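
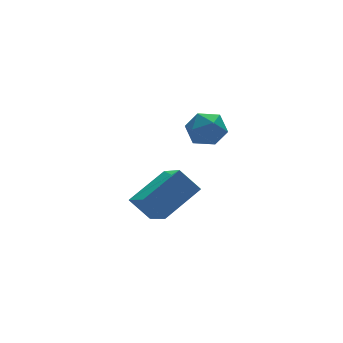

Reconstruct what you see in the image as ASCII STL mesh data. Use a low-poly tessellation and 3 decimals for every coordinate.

solid 
facet normal -0.476 0.502 0.722
outer loop
vertex -4.091 -1.083 -0.117
vertex -2.779 -0.811 0.558
vertex -3.963 0.059 -0.826
endloop
endfacet
facet normal -0.875 -0.181 -0.449
outer loop
vertex -3.521 -0.409 -1.498
vertex -4.091 -1.083 -0.117
vertex -3.963 0.059 -0.826
endloop
endfacet
facet normal -0.475 0.502 0.722
outer loop
vertex -3.963 0.059 -0.826
vertex -2.779 -0.811 0.558
vertex -2.651 0.33 -0.151
endloop
endfacet
facet normal 0.096 0.845 -0.526
outer loop
vertex -2.651 0.33 -0.151
vertex -3.521 -0.409 -1.498
vertex -3.963 0.059 -0.826
endloop
endfacet
facet normal -0.095 -0.845 0.526
outer loop
vertex -4.091 -1.083 -0.117
vertex -2.337 -1.279 -0.114
vertex -2.779 -0.811 0.558
endloop
endfacet
facet normal -0.875 -0.181 -0.449
outer loop
vertex -3.649 -1.55 -0.789
vertex -4.091 -1.083 -0.117
vertex -3.521 -0.409 -1.498
endloop
endfacet
facet normal -0.095 -0.846 0.525
outer loop
vertex -3.649 -1.55 -0.789
vertex -2.337 -1.279 -0.114
vertex -4.091 -1.083 -0.117
endloop
endfacet
facet normal 0.875 0.181 0.449
outer loop
vertex -2.779 -0.811 0.558
vertex -2.337 -1.279 -0.114
vertex -2.651 0.33 -0.151
endloop
endfacet
facet normal 0.095 0.846 -0.525
outer loop
vertex -2.209 -0.137 -0.823
vertex -3.521 -0.409 -1.498
vertex -2.651 0.33 -0.151
endloop
endfacet
facet normal 0.875 0.181 0.450
outer loop
vertex -2.651 0.33 -0.151
vertex -2.337 -1.279 -0.114
vertex -2.209 -0.137 -0.823
endloop
endfacet
facet normal 0.476 -0.502 -0.722
outer loop
vertex -2.209 -0.137 -0.823
vertex -3.649 -1.55 -0.789
vertex -3.521 -0.409 -1.498
endloop
endfacet
facet normal 0.475 -0.502 -0.723
outer loop
vertex -2.337 -1.279 -0.114
vertex -3.649 -1.55 -0.789
vertex -2.209 -0.137 -0.823
endloop
endfacet
facet normal -0.160 0.966 -0.202
outer loop
vertex -2.46 -1.375 2.219
vertex -2.905 -1.349 2.695
vertex -2.28 -1.218 2.826
endloop
endfacet
facet normal 0.514 0.781 -0.354
outer loop
vertex -2.46 -1.375 2.219
vertex -2.28 -1.218 2.826
vertex -1.911 -1.622 2.471
endloop
endfacet
facet normal 0.495 0.251 -0.832
outer loop
vertex -2.46 -1.375 2.219
vertex -1.911 -1.622 2.471
vertex -2.309 -2.002 2.12
endloop
endfacet
facet normal -0.191 0.108 -0.976
outer loop
vertex -2.46 -1.375 2.219
vertex -2.309 -2.002 2.12
vertex -2.923 -1.833 2.259
endloop
endfacet
facet normal -0.595 0.550 -0.586
outer loop
vertex -2.46 -1.375 2.219
vertex -2.923 -1.833 2.259
vertex -2.905 -1.349 2.695
endloop
endfacet
facet normal 0.813 0.530 0.242
outer loop
vertex -1.911 -1.622 2.471
vertex -2.28 -1.218 2.826
vertex -2.017 -1.747 3.101
endloop
endfacet
facet normal -0.276 0.829 0.487
outer loop
vertex -2.28 -1.218 2.826
vertex -2.905 -1.349 2.695
vertex -2.631 -1.578 3.24
endloop
endfacet
facet normal -0.979 0.157 -0.134
outer loop
vertex -2.905 -1.349 2.695
vertex -2.923 -1.833 2.259
vertex -3.029 -1.958 2.889
endloop
endfacet
facet normal -0.326 -0.559 -0.762
outer loop
vertex -2.923 -1.833 2.259
vertex -2.309 -2.002 2.12
vertex -2.66 -2.362 2.534
endloop
endfacet
facet normal 0.781 -0.328 -0.531
outer loop
vertex -2.309 -2.002 2.12
vertex -1.911 -1.622 2.471
vertex -2.035 -2.231 2.665
endloop
endfacet
facet normal 0.191 -0.108 0.976
outer loop
vertex -2.48 -2.205 3.141
vertex -2.017 -1.747 3.101
vertex -2.631 -1.578 3.24
endloop
endfacet
facet normal -0.495 -0.251 0.832
outer loop
vertex -2.48 -2.205 3.141
vertex -2.631 -1.578 3.24
vertex -3.029 -1.958 2.889
endloop
endfacet
facet normal -0.514 -0.781 0.354
outer loop
vertex -2.48 -2.205 3.141
vertex -3.029 -1.958 2.889
vertex -2.66 -2.362 2.534
endloop
endfacet
facet normal 0.160 -0.966 0.202
outer loop
vertex -2.48 -2.205 3.141
vertex -2.66 -2.362 2.534
vertex -2.035 -2.231 2.665
endloop
endfacet
facet normal 0.595 -0.550 0.586
outer loop
vertex -2.48 -2.205 3.141
vertex -2.035 -2.231 2.665
vertex -2.017 -1.747 3.101
endloop
endfacet
facet normal 0.326 0.559 0.762
outer loop
vertex -2.631 -1.578 3.24
vertex -2.017 -1.747 3.101
vertex -2.28 -1.218 2.826
endloop
endfacet
facet normal -0.781 0.328 0.531
outer loop
vertex -3.029 -1.958 2.889
vertex -2.631 -1.578 3.24
vertex -2.905 -1.349 2.695
endloop
endfacet
facet normal -0.813 -0.530 -0.242
outer loop
vertex -2.66 -2.362 2.534
vertex -3.029 -1.958 2.889
vertex -2.923 -1.833 2.259
endloop
endfacet
facet normal 0.276 -0.829 -0.487
outer loop
vertex -2.035 -2.231 2.665
vertex -2.66 -2.362 2.534
vertex -2.309 -2.002 2.12
endloop
endfacet
facet normal 0.979 -0.157 0.134
outer loop
vertex -2.017 -1.747 3.101
vertex -2.035 -2.231 2.665
vertex -1.911 -1.622 2.471
endloop
endfacet

endsolid


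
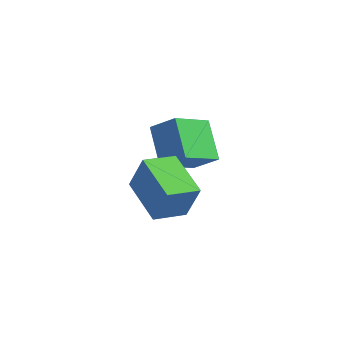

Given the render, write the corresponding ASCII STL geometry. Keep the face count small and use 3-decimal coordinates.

solid 
facet normal -0.742 0.653 0.153
outer loop
vertex 0.348 -1.489 3.696
vertex 1.227 -0.39 3.27
vertex -0.136 -1.686 2.184
endloop
endfacet
facet normal -0.598 -0.748 0.289
outer loop
vertex 1.393 -3.03 1.87
vertex 0.348 -1.489 3.696
vertex -0.136 -1.686 2.184
endloop
endfacet
facet normal -0.742 0.653 0.153
outer loop
vertex -0.136 -1.686 2.184
vertex 1.227 -0.39 3.27
vertex 0.743 -0.587 1.758
endloop
endfacet
facet normal -0.303 -0.124 -0.945
outer loop
vertex 0.743 -0.587 1.758
vertex 1.393 -3.03 1.87
vertex -0.136 -1.686 2.184
endloop
endfacet
facet normal 0.303 0.124 0.945
outer loop
vertex 0.348 -1.489 3.696
vertex 2.756 -1.734 2.956
vertex 1.227 -0.39 3.27
endloop
endfacet
facet normal -0.598 -0.748 0.289
outer loop
vertex 1.877 -2.833 3.382
vertex 0.348 -1.489 3.696
vertex 1.393 -3.03 1.87
endloop
endfacet
facet normal 0.303 0.124 0.945
outer loop
vertex 1.877 -2.833 3.382
vertex 2.756 -1.734 2.956
vertex 0.348 -1.489 3.696
endloop
endfacet
facet normal 0.598 0.748 -0.289
outer loop
vertex 1.227 -0.39 3.27
vertex 2.756 -1.734 2.956
vertex 0.743 -0.587 1.758
endloop
endfacet
facet normal -0.303 -0.124 -0.945
outer loop
vertex 2.272 -1.931 1.444
vertex 1.393 -3.03 1.87
vertex 0.743 -0.587 1.758
endloop
endfacet
facet normal 0.598 0.748 -0.289
outer loop
vertex 0.743 -0.587 1.758
vertex 2.756 -1.734 2.956
vertex 2.272 -1.931 1.444
endloop
endfacet
facet normal 0.742 -0.653 -0.153
outer loop
vertex 2.272 -1.931 1.444
vertex 1.877 -2.833 3.382
vertex 1.393 -3.03 1.87
endloop
endfacet
facet normal 0.742 -0.653 -0.153
outer loop
vertex 2.756 -1.734 2.956
vertex 1.877 -2.833 3.382
vertex 2.272 -1.931 1.444
endloop
endfacet
facet normal -0.504 0.688 0.522
outer loop
vertex -0.732 1.771 2.413
vertex 0.282 1.876 3.252
vertex 0.087 3.264 1.236
endloop
endfacet
facet normal -0.768 -0.079 -0.635
outer loop
vertex 1.038 1.964 0.248
vertex -0.732 1.771 2.413
vertex 0.087 3.264 1.236
endloop
endfacet
facet normal -0.504 0.688 0.522
outer loop
vertex 0.087 3.264 1.236
vertex 0.282 1.876 3.252
vertex 1.101 3.369 2.075
endloop
endfacet
facet normal 0.396 0.721 -0.568
outer loop
vertex 1.101 3.369 2.075
vertex 1.038 1.964 0.248
vertex 0.087 3.264 1.236
endloop
endfacet
facet normal -0.396 -0.721 0.568
outer loop
vertex -0.732 1.771 2.413
vertex 1.233 0.576 2.264
vertex 0.282 1.876 3.252
endloop
endfacet
facet normal -0.768 -0.079 -0.635
outer loop
vertex 0.219 0.471 1.425
vertex -0.732 1.771 2.413
vertex 1.038 1.964 0.248
endloop
endfacet
facet normal -0.396 -0.721 0.568
outer loop
vertex 0.219 0.471 1.425
vertex 1.233 0.576 2.264
vertex -0.732 1.771 2.413
endloop
endfacet
facet normal 0.768 0.079 0.635
outer loop
vertex 0.282 1.876 3.252
vertex 1.233 0.576 2.264
vertex 1.101 3.369 2.075
endloop
endfacet
facet normal 0.396 0.721 -0.568
outer loop
vertex 2.052 2.069 1.087
vertex 1.038 1.964 0.248
vertex 1.101 3.369 2.075
endloop
endfacet
facet normal 0.768 0.079 0.635
outer loop
vertex 1.101 3.369 2.075
vertex 1.233 0.576 2.264
vertex 2.052 2.069 1.087
endloop
endfacet
facet normal 0.504 -0.688 -0.522
outer loop
vertex 2.052 2.069 1.087
vertex 0.219 0.471 1.425
vertex 1.038 1.964 0.248
endloop
endfacet
facet normal 0.504 -0.688 -0.522
outer loop
vertex 1.233 0.576 2.264
vertex 0.219 0.471 1.425
vertex 2.052 2.069 1.087
endloop
endfacet

endsolid


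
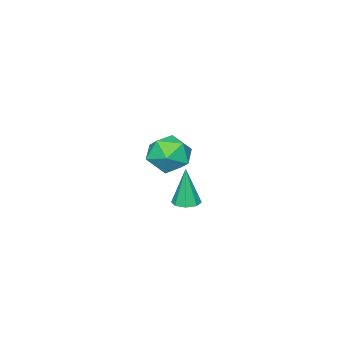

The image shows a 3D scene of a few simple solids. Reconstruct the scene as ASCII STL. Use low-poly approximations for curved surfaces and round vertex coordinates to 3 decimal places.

solid 
facet normal 0.246 0.908 0.338
outer loop
vertex -1.725 -1.26 -2.386
vertex -1.811 -1.645 -1.288
vertex -0.791 -1.712 -1.851
endloop
endfacet
facet normal 0.548 0.782 -0.296
outer loop
vertex -1.725 -1.26 -2.386
vertex -0.791 -1.712 -1.851
vertex -1.012 -1.979 -2.966
endloop
endfacet
facet normal 0.028 0.644 -0.764
outer loop
vertex -1.725 -1.26 -2.386
vertex -1.012 -1.979 -2.966
vertex -2.168 -2.077 -3.091
endloop
endfacet
facet normal -0.595 0.685 -0.420
outer loop
vertex -1.725 -1.26 -2.386
vertex -2.168 -2.077 -3.091
vertex -2.662 -1.871 -2.054
endloop
endfacet
facet normal -0.461 0.848 0.261
outer loop
vertex -1.725 -1.26 -2.386
vertex -2.662 -1.871 -2.054
vertex -1.811 -1.645 -1.288
endloop
endfacet
facet normal 0.952 0.196 -0.236
outer loop
vertex -1.012 -1.979 -2.966
vertex -0.791 -1.712 -1.851
vertex -0.658 -2.809 -2.226
endloop
endfacet
facet normal 0.463 0.400 0.791
outer loop
vertex -0.791 -1.712 -1.851
vertex -1.811 -1.645 -1.288
vertex -1.152 -2.603 -1.189
endloop
endfacet
facet normal -0.681 0.304 0.667
outer loop
vertex -1.811 -1.645 -1.288
vertex -2.662 -1.871 -2.054
vertex -2.308 -2.701 -1.314
endloop
endfacet
facet normal -0.899 0.040 -0.436
outer loop
vertex -2.662 -1.871 -2.054
vertex -2.168 -2.077 -3.091
vertex -2.529 -2.968 -2.429
endloop
endfacet
facet normal 0.110 -0.027 -0.994
outer loop
vertex -2.168 -2.077 -3.091
vertex -1.012 -1.979 -2.966
vertex -1.509 -3.035 -2.992
endloop
endfacet
facet normal 0.595 -0.685 0.420
outer loop
vertex -1.595 -3.42 -1.894
vertex -0.658 -2.809 -2.226
vertex -1.152 -2.603 -1.189
endloop
endfacet
facet normal -0.028 -0.644 0.764
outer loop
vertex -1.595 -3.42 -1.894
vertex -1.152 -2.603 -1.189
vertex -2.308 -2.701 -1.314
endloop
endfacet
facet normal -0.548 -0.782 0.296
outer loop
vertex -1.595 -3.42 -1.894
vertex -2.308 -2.701 -1.314
vertex -2.529 -2.968 -2.429
endloop
endfacet
facet normal -0.246 -0.908 -0.338
outer loop
vertex -1.595 -3.42 -1.894
vertex -2.529 -2.968 -2.429
vertex -1.509 -3.035 -2.992
endloop
endfacet
facet normal 0.461 -0.848 -0.261
outer loop
vertex -1.595 -3.42 -1.894
vertex -1.509 -3.035 -2.992
vertex -0.658 -2.809 -2.226
endloop
endfacet
facet normal 0.899 -0.040 0.436
outer loop
vertex -1.152 -2.603 -1.189
vertex -0.658 -2.809 -2.226
vertex -0.791 -1.712 -1.851
endloop
endfacet
facet normal -0.110 0.027 0.994
outer loop
vertex -2.308 -2.701 -1.314
vertex -1.152 -2.603 -1.189
vertex -1.811 -1.645 -1.288
endloop
endfacet
facet normal -0.952 -0.196 0.236
outer loop
vertex -2.529 -2.968 -2.429
vertex -2.308 -2.701 -1.314
vertex -2.662 -1.871 -2.054
endloop
endfacet
facet normal -0.463 -0.400 -0.791
outer loop
vertex -1.509 -3.035 -2.992
vertex -2.529 -2.968 -2.429
vertex -2.168 -2.077 -3.091
endloop
endfacet
facet normal 0.681 -0.304 -0.667
outer loop
vertex -0.658 -2.809 -2.226
vertex -1.509 -3.035 -2.992
vertex -1.012 -1.979 -2.966
endloop
endfacet
facet normal 0.043 0.060 -0.997
outer loop
vertex 4.044 2.985 -0.981
vertex 3.44 3.066 -1.002
vertex 3.923 3.436 -0.959
endloop
endfacet
facet normal 0.910 0.227 0.345
outer loop
vertex 4.044 2.985 -0.981
vertex 3.923 3.436 -0.959
vertex 3.36 2.954 0.842
endloop
endfacet
facet normal 0.042 0.060 -0.997
outer loop
vertex 3.923 3.436 -0.959
vertex 3.44 3.066 -1.002
vertex 3.519 3.67 -0.962
endloop
endfacet
facet normal 0.465 0.808 0.362
outer loop
vertex 3.923 3.436 -0.959
vertex 3.519 3.67 -0.962
vertex 3.36 2.954 0.842
endloop
endfacet
facet normal 0.044 0.060 -0.997
outer loop
vertex 3.519 3.67 -0.962
vertex 3.44 3.066 -1.002
vertex 3.069 3.55 -0.989
endloop
endfacet
facet normal -0.261 0.905 0.336
outer loop
vertex 3.519 3.67 -0.962
vertex 3.069 3.55 -0.989
vertex 3.36 2.954 0.842
endloop
endfacet
facet normal 0.044 0.061 -0.997
outer loop
vertex 3.069 3.55 -0.989
vertex 3.44 3.066 -1.002
vertex 2.836 3.147 -1.024
endloop
endfacet
facet normal -0.841 0.461 0.284
outer loop
vertex 3.069 3.55 -0.989
vertex 2.836 3.147 -1.024
vertex 3.36 2.954 0.842
endloop
endfacet
facet normal 0.044 0.061 -0.997
outer loop
vertex 2.836 3.147 -1.024
vertex 3.44 3.066 -1.002
vertex 2.957 2.697 -1.046
endloop
endfacet
facet normal -0.936 -0.263 0.236
outer loop
vertex 2.836 3.147 -1.024
vertex 2.957 2.697 -1.046
vertex 3.36 2.954 0.842
endloop
endfacet
facet normal 0.043 0.062 -0.997
outer loop
vertex 2.957 2.697 -1.046
vertex 3.44 3.066 -1.002
vertex 3.361 2.463 -1.043
endloop
endfacet
facet normal -0.490 -0.844 0.219
outer loop
vertex 2.957 2.697 -1.046
vertex 3.361 2.463 -1.043
vertex 3.36 2.954 0.842
endloop
endfacet
facet normal 0.043 0.062 -0.997
outer loop
vertex 3.361 2.463 -1.043
vertex 3.44 3.066 -1.002
vertex 3.811 2.582 -1.016
endloop
endfacet
facet normal 0.234 -0.941 0.245
outer loop
vertex 3.361 2.463 -1.043
vertex 3.811 2.582 -1.016
vertex 3.36 2.954 0.842
endloop
endfacet
facet normal 0.043 0.062 -0.997
outer loop
vertex 3.811 2.582 -1.016
vertex 3.44 3.066 -1.002
vertex 4.044 2.985 -0.981
endloop
endfacet
facet normal 0.815 -0.497 0.297
outer loop
vertex 3.811 2.582 -1.016
vertex 4.044 2.985 -0.981
vertex 3.36 2.954 0.842
endloop
endfacet

endsolid


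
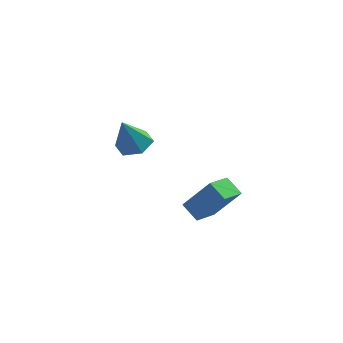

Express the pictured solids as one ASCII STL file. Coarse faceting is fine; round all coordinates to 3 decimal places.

solid 
facet normal 0.293 0.211 -0.933
outer loop
vertex 0.752 2.616 1.512
vertex 0.316 1.969 1.229
vertex -0.04 2.717 1.286
endloop
endfacet
facet normal -0.068 0.800 0.596
outer loop
vertex 0.752 2.616 1.512
vertex -0.04 2.717 1.286
vertex -0.156 1.631 2.731
endloop
endfacet
facet normal 0.293 0.211 -0.933
outer loop
vertex -0.04 2.717 1.286
vertex 0.316 1.969 1.229
vertex -0.476 2.07 1.003
endloop
endfacet
facet normal -0.849 0.453 0.272
outer loop
vertex -0.04 2.717 1.286
vertex -0.476 2.07 1.003
vertex -0.156 1.631 2.731
endloop
endfacet
facet normal 0.293 0.211 -0.933
outer loop
vertex -0.476 2.07 1.003
vertex 0.316 1.969 1.229
vertex -0.12 1.322 0.946
endloop
endfacet
facet normal -0.900 -0.433 0.057
outer loop
vertex -0.476 2.07 1.003
vertex -0.12 1.322 0.946
vertex -0.156 1.631 2.731
endloop
endfacet
facet normal 0.294 0.210 -0.933
outer loop
vertex -0.12 1.322 0.946
vertex 0.316 1.969 1.229
vertex 0.672 1.222 1.173
endloop
endfacet
facet normal -0.170 -0.972 0.165
outer loop
vertex -0.12 1.322 0.946
vertex 0.672 1.222 1.173
vertex -0.156 1.631 2.731
endloop
endfacet
facet normal 0.294 0.210 -0.933
outer loop
vertex 0.672 1.222 1.173
vertex 0.316 1.969 1.229
vertex 1.108 1.869 1.456
endloop
endfacet
facet normal 0.610 -0.624 0.488
outer loop
vertex 0.672 1.222 1.173
vertex 1.108 1.869 1.456
vertex -0.156 1.631 2.731
endloop
endfacet
facet normal 0.294 0.210 -0.933
outer loop
vertex 1.108 1.869 1.456
vertex 0.316 1.969 1.229
vertex 0.752 2.616 1.512
endloop
endfacet
facet normal 0.660 0.262 0.704
outer loop
vertex 1.108 1.869 1.456
vertex 0.752 2.616 1.512
vertex -0.156 1.631 2.731
endloop
endfacet
facet normal -0.513 -0.793 0.329
outer loop
vertex 3.454 -3.29 2.806
vertex 2.425 -3.184 1.456
vertex 4.014 -3.847 2.335
endloop
endfacet
facet normal 0.605 -0.062 0.794
outer loop
vertex 4.655 -2.856 1.924
vertex 3.454 -3.29 2.806
vertex 4.014 -3.847 2.335
endloop
endfacet
facet normal -0.513 -0.793 0.329
outer loop
vertex 4.014 -3.847 2.335
vertex 2.425 -3.184 1.456
vertex 2.985 -3.742 0.985
endloop
endfacet
facet normal 0.609 -0.606 -0.511
outer loop
vertex 2.985 -3.742 0.985
vertex 4.655 -2.856 1.924
vertex 4.014 -3.847 2.335
endloop
endfacet
facet normal -0.609 0.606 0.512
outer loop
vertex 3.454 -3.29 2.806
vertex 3.066 -2.193 1.045
vertex 2.425 -3.184 1.456
endloop
endfacet
facet normal 0.605 -0.062 0.794
outer loop
vertex 4.095 -2.298 2.395
vertex 3.454 -3.29 2.806
vertex 4.655 -2.856 1.924
endloop
endfacet
facet normal -0.609 0.606 0.512
outer loop
vertex 4.095 -2.298 2.395
vertex 3.066 -2.193 1.045
vertex 3.454 -3.29 2.806
endloop
endfacet
facet normal -0.605 0.062 -0.794
outer loop
vertex 2.425 -3.184 1.456
vertex 3.066 -2.193 1.045
vertex 2.985 -3.742 0.985
endloop
endfacet
facet normal 0.609 -0.606 -0.512
outer loop
vertex 3.626 -2.75 0.574
vertex 4.655 -2.856 1.924
vertex 2.985 -3.742 0.985
endloop
endfacet
facet normal -0.605 0.062 -0.794
outer loop
vertex 2.985 -3.742 0.985
vertex 3.066 -2.193 1.045
vertex 3.626 -2.75 0.574
endloop
endfacet
facet normal 0.513 0.793 -0.329
outer loop
vertex 3.626 -2.75 0.574
vertex 4.095 -2.298 2.395
vertex 4.655 -2.856 1.924
endloop
endfacet
facet normal 0.512 0.793 -0.329
outer loop
vertex 3.066 -2.193 1.045
vertex 4.095 -2.298 2.395
vertex 3.626 -2.75 0.574
endloop
endfacet

endsolid


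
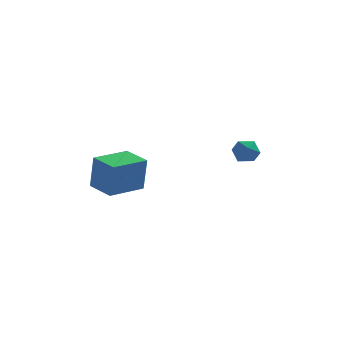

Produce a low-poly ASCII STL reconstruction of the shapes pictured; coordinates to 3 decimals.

solid 
facet normal -0.496 0.865 -0.079
outer loop
vertex 2.04 0.429 -1.847
vertex 1.44 0.124 -1.416
vertex 2.042 0.503 -1.051
endloop
endfacet
facet normal 0.209 0.974 -0.091
outer loop
vertex 2.04 0.429 -1.847
vertex 2.042 0.503 -1.051
vertex 2.717 0.322 -1.437
endloop
endfacet
facet normal 0.481 0.602 -0.637
outer loop
vertex 2.04 0.429 -1.847
vertex 2.717 0.322 -1.437
vertex 2.533 -0.169 -2.04
endloop
endfacet
facet normal -0.057 0.264 -0.963
outer loop
vertex 2.04 0.429 -1.847
vertex 2.533 -0.169 -2.04
vertex 1.744 -0.291 -2.027
endloop
endfacet
facet normal -0.661 0.426 -0.618
outer loop
vertex 2.04 0.429 -1.847
vertex 1.744 -0.291 -2.027
vertex 1.44 0.124 -1.416
endloop
endfacet
facet normal 0.483 0.709 0.513
outer loop
vertex 2.717 0.322 -1.437
vertex 2.042 0.503 -1.051
vertex 2.536 -0.049 -0.753
endloop
endfacet
facet normal -0.658 0.533 0.532
outer loop
vertex 2.042 0.503 -1.051
vertex 1.44 0.124 -1.416
vertex 1.747 -0.171 -0.74
endloop
endfacet
facet normal -0.924 -0.176 -0.340
outer loop
vertex 1.44 0.124 -1.416
vertex 1.744 -0.291 -2.027
vertex 1.563 -0.662 -1.343
endloop
endfacet
facet normal 0.053 -0.437 -0.898
outer loop
vertex 1.744 -0.291 -2.027
vertex 2.533 -0.169 -2.04
vertex 2.238 -0.843 -1.729
endloop
endfacet
facet normal 0.922 0.110 -0.371
outer loop
vertex 2.533 -0.169 -2.04
vertex 2.717 0.322 -1.437
vertex 2.84 -0.464 -1.364
endloop
endfacet
facet normal 0.057 -0.264 0.963
outer loop
vertex 2.24 -0.769 -0.933
vertex 2.536 -0.049 -0.753
vertex 1.747 -0.171 -0.74
endloop
endfacet
facet normal -0.481 -0.602 0.637
outer loop
vertex 2.24 -0.769 -0.933
vertex 1.747 -0.171 -0.74
vertex 1.563 -0.662 -1.343
endloop
endfacet
facet normal -0.209 -0.974 0.091
outer loop
vertex 2.24 -0.769 -0.933
vertex 1.563 -0.662 -1.343
vertex 2.238 -0.843 -1.729
endloop
endfacet
facet normal 0.496 -0.865 0.079
outer loop
vertex 2.24 -0.769 -0.933
vertex 2.238 -0.843 -1.729
vertex 2.84 -0.464 -1.364
endloop
endfacet
facet normal 0.661 -0.426 0.618
outer loop
vertex 2.24 -0.769 -0.933
vertex 2.84 -0.464 -1.364
vertex 2.536 -0.049 -0.753
endloop
endfacet
facet normal -0.053 0.437 0.898
outer loop
vertex 1.747 -0.171 -0.74
vertex 2.536 -0.049 -0.753
vertex 2.042 0.503 -1.051
endloop
endfacet
facet normal -0.922 -0.110 0.371
outer loop
vertex 1.563 -0.662 -1.343
vertex 1.747 -0.171 -0.74
vertex 1.44 0.124 -1.416
endloop
endfacet
facet normal -0.483 -0.709 -0.513
outer loop
vertex 2.238 -0.843 -1.729
vertex 1.563 -0.662 -1.343
vertex 1.744 -0.291 -2.027
endloop
endfacet
facet normal 0.658 -0.533 -0.532
outer loop
vertex 2.84 -0.464 -1.364
vertex 2.238 -0.843 -1.729
vertex 2.533 -0.169 -2.04
endloop
endfacet
facet normal 0.924 0.176 0.340
outer loop
vertex 2.536 -0.049 -0.753
vertex 2.84 -0.464 -1.364
vertex 2.717 0.322 -1.437
endloop
endfacet
facet normal -0.727 -0.685 0.036
outer loop
vertex -3.964 -4.372 -0.911
vertex -5.003 -3.261 -0.748
vertex -4.153 -4.271 -2.799
endloop
endfacet
facet normal 0.679 -0.726 -0.107
outer loop
vertex -2.677 -2.879 -2.872
vertex -3.964 -4.372 -0.911
vertex -4.153 -4.271 -2.799
endloop
endfacet
facet normal -0.727 -0.685 0.036
outer loop
vertex -4.153 -4.271 -2.799
vertex -5.003 -3.261 -0.748
vertex -5.192 -3.16 -2.636
endloop
endfacet
facet normal -0.099 0.053 -0.994
outer loop
vertex -5.192 -3.16 -2.636
vertex -2.677 -2.879 -2.872
vertex -4.153 -4.271 -2.799
endloop
endfacet
facet normal 0.099 -0.053 0.994
outer loop
vertex -3.964 -4.372 -0.911
vertex -3.527 -1.869 -0.821
vertex -5.003 -3.261 -0.748
endloop
endfacet
facet normal 0.679 -0.726 -0.107
outer loop
vertex -2.488 -2.98 -0.984
vertex -3.964 -4.372 -0.911
vertex -2.677 -2.879 -2.872
endloop
endfacet
facet normal 0.099 -0.053 0.994
outer loop
vertex -2.488 -2.98 -0.984
vertex -3.527 -1.869 -0.821
vertex -3.964 -4.372 -0.911
endloop
endfacet
facet normal -0.679 0.726 0.107
outer loop
vertex -5.003 -3.261 -0.748
vertex -3.527 -1.869 -0.821
vertex -5.192 -3.16 -2.636
endloop
endfacet
facet normal -0.099 0.053 -0.994
outer loop
vertex -3.716 -1.768 -2.709
vertex -2.677 -2.879 -2.872
vertex -5.192 -3.16 -2.636
endloop
endfacet
facet normal -0.679 0.726 0.107
outer loop
vertex -5.192 -3.16 -2.636
vertex -3.527 -1.869 -0.821
vertex -3.716 -1.768 -2.709
endloop
endfacet
facet normal 0.727 0.685 -0.036
outer loop
vertex -3.716 -1.768 -2.709
vertex -2.488 -2.98 -0.984
vertex -2.677 -2.879 -2.872
endloop
endfacet
facet normal 0.727 0.685 -0.036
outer loop
vertex -3.527 -1.869 -0.821
vertex -2.488 -2.98 -0.984
vertex -3.716 -1.768 -2.709
endloop
endfacet

endsolid


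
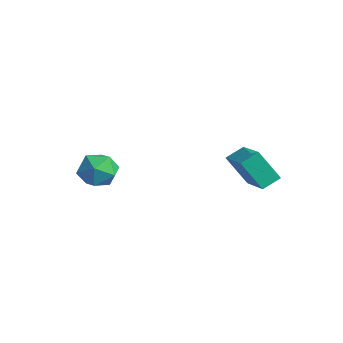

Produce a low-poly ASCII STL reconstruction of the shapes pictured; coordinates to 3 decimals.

solid 
facet normal -0.835 -0.074 0.545
outer loop
vertex -1.186 -0.451 -3.356
vertex -1.4 -1.194 -3.784
vertex -0.915 -1.233 -3.047
endloop
endfacet
facet normal -0.317 0.251 0.914
outer loop
vertex -1.186 -0.451 -3.356
vertex -0.915 -1.233 -3.047
vertex -0.364 -0.542 -3.046
endloop
endfacet
facet normal -0.115 0.829 0.548
outer loop
vertex -1.186 -0.451 -3.356
vertex -0.364 -0.542 -3.046
vertex -0.51 -0.076 -3.782
endloop
endfacet
facet normal -0.508 0.860 -0.048
outer loop
vertex -1.186 -0.451 -3.356
vertex -0.51 -0.076 -3.782
vertex -1.15 -0.479 -4.238
endloop
endfacet
facet normal -0.952 0.302 -0.048
outer loop
vertex -1.186 -0.451 -3.356
vertex -1.15 -0.479 -4.238
vertex -1.4 -1.194 -3.784
endloop
endfacet
facet normal 0.240 -0.193 0.951
outer loop
vertex -0.364 -0.542 -3.046
vertex -0.915 -1.233 -3.047
vertex -0.07 -1.341 -3.282
endloop
endfacet
facet normal -0.597 -0.719 0.355
outer loop
vertex -0.915 -1.233 -3.047
vertex -1.4 -1.194 -3.784
vertex -0.71 -1.744 -3.738
endloop
endfacet
facet normal -0.787 -0.110 -0.607
outer loop
vertex -1.4 -1.194 -3.784
vertex -1.15 -0.479 -4.238
vertex -0.856 -1.278 -4.474
endloop
endfacet
facet normal -0.067 0.793 -0.606
outer loop
vertex -1.15 -0.479 -4.238
vertex -0.51 -0.076 -3.782
vertex -0.305 -0.587 -4.473
endloop
endfacet
facet normal 0.568 0.742 0.357
outer loop
vertex -0.51 -0.076 -3.782
vertex -0.364 -0.542 -3.046
vertex 0.18 -0.626 -3.736
endloop
endfacet
facet normal 0.508 -0.860 0.048
outer loop
vertex -0.034 -1.369 -4.164
vertex -0.07 -1.341 -3.282
vertex -0.71 -1.744 -3.738
endloop
endfacet
facet normal 0.115 -0.829 -0.548
outer loop
vertex -0.034 -1.369 -4.164
vertex -0.71 -1.744 -3.738
vertex -0.856 -1.278 -4.474
endloop
endfacet
facet normal 0.317 -0.251 -0.914
outer loop
vertex -0.034 -1.369 -4.164
vertex -0.856 -1.278 -4.474
vertex -0.305 -0.587 -4.473
endloop
endfacet
facet normal 0.835 0.074 -0.545
outer loop
vertex -0.034 -1.369 -4.164
vertex -0.305 -0.587 -4.473
vertex 0.18 -0.626 -3.736
endloop
endfacet
facet normal 0.952 -0.302 0.048
outer loop
vertex -0.034 -1.369 -4.164
vertex 0.18 -0.626 -3.736
vertex -0.07 -1.341 -3.282
endloop
endfacet
facet normal 0.067 -0.793 0.606
outer loop
vertex -0.71 -1.744 -3.738
vertex -0.07 -1.341 -3.282
vertex -0.915 -1.233 -3.047
endloop
endfacet
facet normal -0.568 -0.742 -0.357
outer loop
vertex -0.856 -1.278 -4.474
vertex -0.71 -1.744 -3.738
vertex -1.4 -1.194 -3.784
endloop
endfacet
facet normal -0.240 0.193 -0.951
outer loop
vertex -0.305 -0.587 -4.473
vertex -0.856 -1.278 -4.474
vertex -1.15 -0.479 -4.238
endloop
endfacet
facet normal 0.597 0.719 -0.355
outer loop
vertex 0.18 -0.626 -3.736
vertex -0.305 -0.587 -4.473
vertex -0.51 -0.076 -3.782
endloop
endfacet
facet normal 0.787 0.110 0.607
outer loop
vertex -0.07 -1.341 -3.282
vertex 0.18 -0.626 -3.736
vertex -0.364 -0.542 -3.046
endloop
endfacet
facet normal -0.390 -0.403 0.828
outer loop
vertex 4.038 2.304 -2.036
vertex 4.064 3.036 -1.667
vertex 2.511 2.639 -2.593
endloop
endfacet
facet normal -0.032 -0.892 -0.450
outer loop
vertex 3.076 3.224 -3.793
vertex 4.038 2.304 -2.036
vertex 2.511 2.639 -2.593
endloop
endfacet
facet normal -0.390 -0.405 0.827
outer loop
vertex 2.511 2.639 -2.593
vertex 4.064 3.036 -1.667
vertex 2.536 3.371 -2.223
endloop
endfacet
facet normal -0.920 0.201 -0.335
outer loop
vertex 2.536 3.371 -2.223
vertex 3.076 3.224 -3.793
vertex 2.511 2.639 -2.593
endloop
endfacet
facet normal 0.920 -0.202 0.335
outer loop
vertex 4.038 2.304 -2.036
vertex 4.629 3.621 -2.867
vertex 4.064 3.036 -1.667
endloop
endfacet
facet normal -0.032 -0.893 -0.450
outer loop
vertex 4.604 2.889 -3.237
vertex 4.038 2.304 -2.036
vertex 3.076 3.224 -3.793
endloop
endfacet
facet normal 0.920 -0.201 0.336
outer loop
vertex 4.604 2.889 -3.237
vertex 4.629 3.621 -2.867
vertex 4.038 2.304 -2.036
endloop
endfacet
facet normal 0.032 0.892 0.450
outer loop
vertex 4.064 3.036 -1.667
vertex 4.629 3.621 -2.867
vertex 2.536 3.371 -2.223
endloop
endfacet
facet normal -0.920 0.202 -0.335
outer loop
vertex 3.102 3.956 -3.424
vertex 3.076 3.224 -3.793
vertex 2.536 3.371 -2.223
endloop
endfacet
facet normal 0.032 0.893 0.450
outer loop
vertex 2.536 3.371 -2.223
vertex 4.629 3.621 -2.867
vertex 3.102 3.956 -3.424
endloop
endfacet
facet normal 0.390 0.403 -0.828
outer loop
vertex 3.102 3.956 -3.424
vertex 4.604 2.889 -3.237
vertex 3.076 3.224 -3.793
endloop
endfacet
facet normal 0.390 0.405 -0.827
outer loop
vertex 4.629 3.621 -2.867
vertex 4.604 2.889 -3.237
vertex 3.102 3.956 -3.424
endloop
endfacet

endsolid


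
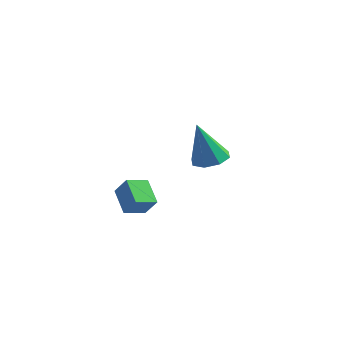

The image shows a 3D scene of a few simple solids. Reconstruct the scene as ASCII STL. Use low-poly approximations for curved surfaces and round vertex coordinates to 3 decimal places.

solid 
facet normal -0.628 0.036 -0.777
outer loop
vertex 1.083 -2.64 -2.487
vertex 1.404 -1.796 -2.707
vertex 1.933 -3.149 -3.198
endloop
endfacet
facet normal -0.345 -0.908 0.237
outer loop
vertex 2.536 -3.184 -2.453
vertex 1.083 -2.64 -2.487
vertex 1.933 -3.149 -3.198
endloop
endfacet
facet normal -0.629 0.036 -0.777
outer loop
vertex 1.933 -3.149 -3.198
vertex 1.404 -1.796 -2.707
vertex 2.254 -2.305 -3.419
endloop
endfacet
facet normal 0.697 -0.418 -0.583
outer loop
vertex 2.254 -2.305 -3.419
vertex 2.536 -3.184 -2.453
vertex 1.933 -3.149 -3.198
endloop
endfacet
facet normal -0.697 0.417 0.584
outer loop
vertex 1.083 -2.64 -2.487
vertex 2.007 -1.831 -1.962
vertex 1.404 -1.796 -2.707
endloop
endfacet
facet normal -0.346 -0.908 0.237
outer loop
vertex 1.686 -2.675 -1.741
vertex 1.083 -2.64 -2.487
vertex 2.536 -3.184 -2.453
endloop
endfacet
facet normal -0.697 0.418 0.583
outer loop
vertex 1.686 -2.675 -1.741
vertex 2.007 -1.831 -1.962
vertex 1.083 -2.64 -2.487
endloop
endfacet
facet normal 0.345 0.908 -0.237
outer loop
vertex 1.404 -1.796 -2.707
vertex 2.007 -1.831 -1.962
vertex 2.254 -2.305 -3.419
endloop
endfacet
facet normal 0.697 -0.417 -0.583
outer loop
vertex 2.857 -2.34 -2.673
vertex 2.536 -3.184 -2.453
vertex 2.254 -2.305 -3.419
endloop
endfacet
facet normal 0.346 0.908 -0.237
outer loop
vertex 2.254 -2.305 -3.419
vertex 2.007 -1.831 -1.962
vertex 2.857 -2.34 -2.673
endloop
endfacet
facet normal 0.629 -0.037 0.777
outer loop
vertex 2.857 -2.34 -2.673
vertex 1.686 -2.675 -1.741
vertex 2.536 -3.184 -2.453
endloop
endfacet
facet normal 0.629 -0.036 0.777
outer loop
vertex 2.007 -1.831 -1.962
vertex 1.686 -2.675 -1.741
vertex 2.857 -2.34 -2.673
endloop
endfacet
facet normal 0.142 0.264 -0.954
outer loop
vertex 2.453 2.016 -2.324
vertex 1.732 2.385 -2.329
vertex 2.49 2.611 -2.154
endloop
endfacet
facet normal 0.877 -0.182 0.445
outer loop
vertex 2.453 2.016 -2.324
vertex 2.49 2.611 -2.154
vertex 1.448 1.855 -0.411
endloop
endfacet
facet normal 0.141 0.264 -0.954
outer loop
vertex 2.49 2.611 -2.154
vertex 1.732 2.385 -2.329
vertex 2.083 3.074 -2.086
endloop
endfacet
facet normal 0.645 0.480 0.594
outer loop
vertex 2.49 2.611 -2.154
vertex 2.083 3.074 -2.086
vertex 1.448 1.855 -0.411
endloop
endfacet
facet normal 0.142 0.264 -0.954
outer loop
vertex 2.083 3.074 -2.086
vertex 1.732 2.385 -2.329
vertex 1.47 3.133 -2.161
endloop
endfacet
facet normal 0.006 0.808 0.590
outer loop
vertex 2.083 3.074 -2.086
vertex 1.47 3.133 -2.161
vertex 1.448 1.855 -0.411
endloop
endfacet
facet normal 0.142 0.264 -0.954
outer loop
vertex 1.47 3.133 -2.161
vertex 1.732 2.385 -2.329
vertex 1.011 2.754 -2.334
endloop
endfacet
facet normal -0.665 0.607 0.435
outer loop
vertex 1.47 3.133 -2.161
vertex 1.011 2.754 -2.334
vertex 1.448 1.855 -0.411
endloop
endfacet
facet normal 0.142 0.264 -0.954
outer loop
vertex 1.011 2.754 -2.334
vertex 1.732 2.385 -2.329
vertex 0.974 2.159 -2.504
endloop
endfacet
facet normal -0.975 -0.002 0.221
outer loop
vertex 1.011 2.754 -2.334
vertex 0.974 2.159 -2.504
vertex 1.448 1.855 -0.411
endloop
endfacet
facet normal 0.142 0.263 -0.954
outer loop
vertex 0.974 2.159 -2.504
vertex 1.732 2.385 -2.329
vertex 1.381 1.697 -2.571
endloop
endfacet
facet normal -0.743 -0.665 0.072
outer loop
vertex 0.974 2.159 -2.504
vertex 1.381 1.697 -2.571
vertex 1.448 1.855 -0.411
endloop
endfacet
facet normal 0.141 0.264 -0.954
outer loop
vertex 1.381 1.697 -2.571
vertex 1.732 2.385 -2.329
vertex 1.994 1.637 -2.497
endloop
endfacet
facet normal -0.106 -0.991 0.076
outer loop
vertex 1.381 1.697 -2.571
vertex 1.994 1.637 -2.497
vertex 1.448 1.855 -0.411
endloop
endfacet
facet normal 0.142 0.264 -0.954
outer loop
vertex 1.994 1.637 -2.497
vertex 1.732 2.385 -2.329
vertex 2.453 2.016 -2.324
endloop
endfacet
facet normal 0.566 -0.791 0.231
outer loop
vertex 1.994 1.637 -2.497
vertex 2.453 2.016 -2.324
vertex 1.448 1.855 -0.411
endloop
endfacet

endsolid


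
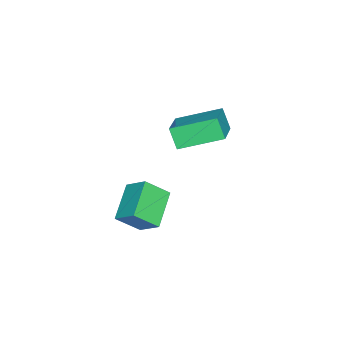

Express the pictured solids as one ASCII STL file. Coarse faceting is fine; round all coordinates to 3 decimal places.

solid 
facet normal -0.382 0.652 -0.655
outer loop
vertex 2.426 -0.86 0.565
vertex 4.079 -0.653 -0.194
vertex 2.173 -1.828 -0.25
endloop
endfacet
facet normal -0.903 -0.113 0.415
outer loop
vertex 2.701 -2.727 0.654
vertex 2.426 -0.86 0.565
vertex 2.173 -1.828 -0.25
endloop
endfacet
facet normal -0.383 0.652 -0.655
outer loop
vertex 2.173 -1.828 -0.25
vertex 4.079 -0.653 -0.194
vertex 3.826 -1.62 -1.009
endloop
endfacet
facet normal -0.196 -0.750 -0.632
outer loop
vertex 3.826 -1.62 -1.009
vertex 2.701 -2.727 0.654
vertex 2.173 -1.828 -0.25
endloop
endfacet
facet normal 0.196 0.750 0.632
outer loop
vertex 2.426 -0.86 0.565
vertex 4.607 -1.552 0.71
vertex 4.079 -0.653 -0.194
endloop
endfacet
facet normal -0.903 -0.113 0.415
outer loop
vertex 2.954 -1.76 1.469
vertex 2.426 -0.86 0.565
vertex 2.701 -2.727 0.654
endloop
endfacet
facet normal 0.196 0.750 0.632
outer loop
vertex 2.954 -1.76 1.469
vertex 4.607 -1.552 0.71
vertex 2.426 -0.86 0.565
endloop
endfacet
facet normal 0.903 0.113 -0.415
outer loop
vertex 4.079 -0.653 -0.194
vertex 4.607 -1.552 0.71
vertex 3.826 -1.62 -1.009
endloop
endfacet
facet normal -0.196 -0.750 -0.632
outer loop
vertex 4.354 -2.52 -0.105
vertex 2.701 -2.727 0.654
vertex 3.826 -1.62 -1.009
endloop
endfacet
facet normal 0.903 0.113 -0.415
outer loop
vertex 3.826 -1.62 -1.009
vertex 4.607 -1.552 0.71
vertex 4.354 -2.52 -0.105
endloop
endfacet
facet normal 0.382 -0.652 0.655
outer loop
vertex 4.354 -2.52 -0.105
vertex 2.954 -1.76 1.469
vertex 2.701 -2.727 0.654
endloop
endfacet
facet normal 0.383 -0.652 0.655
outer loop
vertex 4.607 -1.552 0.71
vertex 2.954 -1.76 1.469
vertex 4.354 -2.52 -0.105
endloop
endfacet
facet normal -0.282 -0.445 0.850
outer loop
vertex -0.884 -0.113 3.092
vertex -2.457 -0.49 2.372
vertex -0.102 -1.992 2.369
endloop
endfacet
facet normal 0.888 0.213 0.406
outer loop
vertex 0.217 -1.49 1.408
vertex -0.884 -0.113 3.092
vertex -0.102 -1.992 2.369
endloop
endfacet
facet normal -0.282 -0.445 0.850
outer loop
vertex -0.102 -1.992 2.369
vertex -2.457 -0.49 2.372
vertex -1.675 -2.369 1.649
endloop
endfacet
facet normal 0.362 -0.870 -0.335
outer loop
vertex -1.675 -2.369 1.649
vertex 0.217 -1.49 1.408
vertex -0.102 -1.992 2.369
endloop
endfacet
facet normal -0.362 0.870 0.335
outer loop
vertex -0.884 -0.113 3.092
vertex -2.138 0.012 1.411
vertex -2.457 -0.49 2.372
endloop
endfacet
facet normal 0.888 0.213 0.406
outer loop
vertex -0.565 0.389 2.131
vertex -0.884 -0.113 3.092
vertex 0.217 -1.49 1.408
endloop
endfacet
facet normal -0.362 0.870 0.335
outer loop
vertex -0.565 0.389 2.131
vertex -2.138 0.012 1.411
vertex -0.884 -0.113 3.092
endloop
endfacet
facet normal -0.888 -0.213 -0.406
outer loop
vertex -2.457 -0.49 2.372
vertex -2.138 0.012 1.411
vertex -1.675 -2.369 1.649
endloop
endfacet
facet normal 0.362 -0.870 -0.335
outer loop
vertex -1.356 -1.867 0.688
vertex 0.217 -1.49 1.408
vertex -1.675 -2.369 1.649
endloop
endfacet
facet normal -0.888 -0.213 -0.406
outer loop
vertex -1.675 -2.369 1.649
vertex -2.138 0.012 1.411
vertex -1.356 -1.867 0.688
endloop
endfacet
facet normal 0.282 0.445 -0.850
outer loop
vertex -1.356 -1.867 0.688
vertex -0.565 0.389 2.131
vertex 0.217 -1.49 1.408
endloop
endfacet
facet normal 0.282 0.445 -0.850
outer loop
vertex -2.138 0.012 1.411
vertex -0.565 0.389 2.131
vertex -1.356 -1.867 0.688
endloop
endfacet

endsolid


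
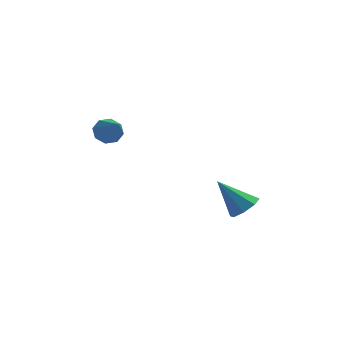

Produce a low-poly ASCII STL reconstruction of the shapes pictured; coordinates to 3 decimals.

solid 
facet normal 0.643 -0.181 -0.744
outer loop
vertex 4.998 1.404 -4.197
vertex 4.526 1.96 -4.741
vertex 5.222 2.063 -4.164
endloop
endfacet
facet normal 0.406 -0.183 0.895
outer loop
vertex 4.998 1.404 -4.197
vertex 5.222 2.063 -4.164
vertex 3.174 2.34 -3.179
endloop
endfacet
facet normal 0.643 -0.180 -0.744
outer loop
vertex 5.222 2.063 -4.164
vertex 4.526 1.96 -4.741
vertex 5.037 2.661 -4.469
endloop
endfacet
facet normal 0.428 0.512 0.745
outer loop
vertex 5.222 2.063 -4.164
vertex 5.037 2.661 -4.469
vertex 3.174 2.34 -3.179
endloop
endfacet
facet normal 0.643 -0.180 -0.744
outer loop
vertex 5.037 2.661 -4.469
vertex 4.526 1.96 -4.741
vertex 4.553 2.849 -4.933
endloop
endfacet
facet normal 0.059 0.945 0.321
outer loop
vertex 5.037 2.661 -4.469
vertex 4.553 2.849 -4.933
vertex 3.174 2.34 -3.179
endloop
endfacet
facet normal 0.644 -0.180 -0.744
outer loop
vertex 4.553 2.849 -4.933
vertex 4.526 1.96 -4.741
vertex 4.053 2.515 -5.285
endloop
endfacet
facet normal -0.485 0.864 -0.131
outer loop
vertex 4.553 2.849 -4.933
vertex 4.053 2.515 -5.285
vertex 3.174 2.34 -3.179
endloop
endfacet
facet normal 0.643 -0.181 -0.744
outer loop
vertex 4.053 2.515 -5.285
vertex 4.526 1.96 -4.741
vertex 3.83 1.857 -5.318
endloop
endfacet
facet normal -0.884 0.317 -0.343
outer loop
vertex 4.053 2.515 -5.285
vertex 3.83 1.857 -5.318
vertex 3.174 2.34 -3.179
endloop
endfacet
facet normal 0.643 -0.181 -0.744
outer loop
vertex 3.83 1.857 -5.318
vertex 4.526 1.96 -4.741
vertex 4.014 1.258 -5.013
endloop
endfacet
facet normal -0.906 -0.377 -0.193
outer loop
vertex 3.83 1.857 -5.318
vertex 4.014 1.258 -5.013
vertex 3.174 2.34 -3.179
endloop
endfacet
facet normal 0.644 -0.182 -0.743
outer loop
vertex 4.014 1.258 -5.013
vertex 4.526 1.96 -4.741
vertex 4.498 1.071 -4.548
endloop
endfacet
facet normal -0.537 -0.811 0.233
outer loop
vertex 4.014 1.258 -5.013
vertex 4.498 1.071 -4.548
vertex 3.174 2.34 -3.179
endloop
endfacet
facet normal 0.643 -0.182 -0.744
outer loop
vertex 4.498 1.071 -4.548
vertex 4.526 1.96 -4.741
vertex 4.998 1.404 -4.197
endloop
endfacet
facet normal 0.007 -0.730 0.683
outer loop
vertex 4.498 1.071 -4.548
vertex 4.998 1.404 -4.197
vertex 3.174 2.34 -3.179
endloop
endfacet
facet normal -0.317 0.721 -0.616
outer loop
vertex -1.61 2.017 -0.392
vertex -2.063 2.302 0.175
vertex -1.329 2.425 -0.059
endloop
endfacet
facet normal 0.882 -0.347 -0.319
outer loop
vertex -1.61 2.017 -0.392
vertex -1.329 2.425 -0.059
vertex -1.417 0.838 1.425
endloop
endfacet
facet normal -0.317 0.721 -0.616
outer loop
vertex -1.329 2.425 -0.059
vertex -2.063 2.302 0.175
vertex -1.478 2.761 0.411
endloop
endfacet
facet normal 0.968 0.140 0.207
outer loop
vertex -1.329 2.425 -0.059
vertex -1.478 2.761 0.411
vertex -1.417 0.838 1.425
endloop
endfacet
facet normal -0.318 0.722 -0.615
outer loop
vertex -1.478 2.761 0.411
vertex -2.063 2.302 0.175
vertex -1.97 2.828 0.744
endloop
endfacet
facet normal 0.550 0.403 0.731
outer loop
vertex -1.478 2.761 0.411
vertex -1.97 2.828 0.744
vertex -1.417 0.838 1.425
endloop
endfacet
facet normal -0.317 0.722 -0.615
outer loop
vertex -1.97 2.828 0.744
vertex -2.063 2.302 0.175
vertex -2.516 2.587 0.743
endloop
endfacet
facet normal -0.129 0.289 0.949
outer loop
vertex -1.97 2.828 0.744
vertex -2.516 2.587 0.743
vertex -1.417 0.838 1.425
endloop
endfacet
facet normal -0.319 0.720 -0.616
outer loop
vertex -2.516 2.587 0.743
vertex -2.063 2.302 0.175
vertex -2.797 2.178 0.41
endloop
endfacet
facet normal -0.669 -0.135 0.731
outer loop
vertex -2.516 2.587 0.743
vertex -2.797 2.178 0.41
vertex -1.417 0.838 1.425
endloop
endfacet
facet normal -0.319 0.721 -0.616
outer loop
vertex -2.797 2.178 0.41
vertex -2.063 2.302 0.175
vertex -2.647 1.842 -0.061
endloop
endfacet
facet normal -0.755 -0.623 0.204
outer loop
vertex -2.797 2.178 0.41
vertex -2.647 1.842 -0.061
vertex -1.417 0.838 1.425
endloop
endfacet
facet normal -0.319 0.721 -0.615
outer loop
vertex -2.647 1.842 -0.061
vertex -2.063 2.302 0.175
vertex -2.156 1.776 -0.393
endloop
endfacet
facet normal -0.336 -0.886 -0.321
outer loop
vertex -2.647 1.842 -0.061
vertex -2.156 1.776 -0.393
vertex -1.417 0.838 1.425
endloop
endfacet
facet normal -0.317 0.721 -0.616
outer loop
vertex -2.156 1.776 -0.393
vertex -2.063 2.302 0.175
vertex -1.61 2.017 -0.392
endloop
endfacet
facet normal 0.342 -0.771 -0.537
outer loop
vertex -2.156 1.776 -0.393
vertex -1.61 2.017 -0.392
vertex -1.417 0.838 1.425
endloop
endfacet

endsolid


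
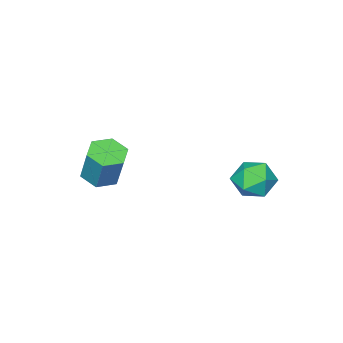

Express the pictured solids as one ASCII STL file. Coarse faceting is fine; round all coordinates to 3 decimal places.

solid 
facet normal 0.096 0.394 0.914
outer loop
vertex -0.442 4.189 3.907
vertex -1.263 3.422 4.324
vertex -0.103 3.121 4.332
endloop
endfacet
facet normal 0.708 0.443 0.549
outer loop
vertex -0.442 4.189 3.907
vertex -0.103 3.121 4.332
vertex 0.399 3.556 3.334
endloop
endfacet
facet normal 0.580 0.813 -0.047
outer loop
vertex -0.442 4.189 3.907
vertex 0.399 3.556 3.334
vertex -0.451 4.126 2.71
endloop
endfacet
facet normal -0.111 0.993 -0.051
outer loop
vertex -0.442 4.189 3.907
vertex -0.451 4.126 2.71
vertex -1.478 4.043 3.322
endloop
endfacet
facet normal -0.410 0.733 0.542
outer loop
vertex -0.442 4.189 3.907
vertex -1.478 4.043 3.322
vertex -1.263 3.422 4.324
endloop
endfacet
facet normal 0.907 -0.216 0.362
outer loop
vertex 0.399 3.556 3.334
vertex -0.103 3.121 4.332
vertex 0.098 2.397 3.398
endloop
endfacet
facet normal -0.083 -0.295 0.952
outer loop
vertex -0.103 3.121 4.332
vertex -1.263 3.422 4.324
vertex -0.929 2.314 4.01
endloop
endfacet
facet normal -0.902 0.254 0.351
outer loop
vertex -1.263 3.422 4.324
vertex -1.478 4.043 3.322
vertex -1.779 2.884 3.386
endloop
endfacet
facet normal -0.418 0.672 -0.611
outer loop
vertex -1.478 4.043 3.322
vertex -0.451 4.126 2.71
vertex -1.277 3.319 2.388
endloop
endfacet
facet normal 0.700 0.382 -0.604
outer loop
vertex -0.451 4.126 2.71
vertex 0.399 3.556 3.334
vertex -0.117 3.018 2.396
endloop
endfacet
facet normal 0.111 -0.993 0.051
outer loop
vertex -0.938 2.251 2.813
vertex 0.098 2.397 3.398
vertex -0.929 2.314 4.01
endloop
endfacet
facet normal -0.580 -0.813 0.047
outer loop
vertex -0.938 2.251 2.813
vertex -0.929 2.314 4.01
vertex -1.779 2.884 3.386
endloop
endfacet
facet normal -0.708 -0.443 -0.549
outer loop
vertex -0.938 2.251 2.813
vertex -1.779 2.884 3.386
vertex -1.277 3.319 2.388
endloop
endfacet
facet normal -0.096 -0.394 -0.914
outer loop
vertex -0.938 2.251 2.813
vertex -1.277 3.319 2.388
vertex -0.117 3.018 2.396
endloop
endfacet
facet normal 0.410 -0.733 -0.542
outer loop
vertex -0.938 2.251 2.813
vertex -0.117 3.018 2.396
vertex 0.098 2.397 3.398
endloop
endfacet
facet normal 0.418 -0.672 0.611
outer loop
vertex -0.929 2.314 4.01
vertex 0.098 2.397 3.398
vertex -0.103 3.121 4.332
endloop
endfacet
facet normal -0.700 -0.382 0.604
outer loop
vertex -1.779 2.884 3.386
vertex -0.929 2.314 4.01
vertex -1.263 3.422 4.324
endloop
endfacet
facet normal -0.907 0.216 -0.362
outer loop
vertex -1.277 3.319 2.388
vertex -1.779 2.884 3.386
vertex -1.478 4.043 3.322
endloop
endfacet
facet normal 0.083 0.295 -0.952
outer loop
vertex -0.117 3.018 2.396
vertex -1.277 3.319 2.388
vertex -0.451 4.126 2.71
endloop
endfacet
facet normal 0.902 -0.254 -0.351
outer loop
vertex 0.098 2.397 3.398
vertex -0.117 3.018 2.396
vertex 0.399 3.556 3.334
endloop
endfacet
facet normal -0.121 -0.367 -0.922
outer loop
vertex 4.384 -2.225 2.622
vertex 3.569 -2.766 2.944
vertex 3.442 -1.811 2.581
endloop
endfacet
facet normal 0.385 0.839 -0.384
outer loop
vertex 4.384 -2.225 2.622
vertex 3.442 -1.811 2.581
vertex 4.646 -1.433 4.614
endloop
endfacet
facet normal 0.386 0.838 -0.385
outer loop
vertex 4.646 -1.433 4.614
vertex 3.442 -1.811 2.581
vertex 3.704 -1.018 4.573
endloop
endfacet
facet normal 0.121 0.366 0.923
outer loop
vertex 4.646 -1.433 4.614
vertex 3.704 -1.018 4.573
vertex 3.831 -1.974 4.936
endloop
endfacet
facet normal -0.121 -0.367 -0.922
outer loop
vertex 3.442 -1.811 2.581
vertex 3.569 -2.766 2.944
vertex 2.627 -2.352 2.903
endloop
endfacet
facet normal -0.599 0.768 -0.227
outer loop
vertex 3.442 -1.811 2.581
vertex 2.627 -2.352 2.903
vertex 3.704 -1.018 4.573
endloop
endfacet
facet normal -0.600 0.767 -0.226
outer loop
vertex 3.704 -1.018 4.573
vertex 2.627 -2.352 2.903
vertex 2.889 -1.56 4.895
endloop
endfacet
facet normal 0.121 0.366 0.923
outer loop
vertex 3.704 -1.018 4.573
vertex 2.889 -1.56 4.895
vertex 3.831 -1.974 4.936
endloop
endfacet
facet normal -0.121 -0.367 -0.922
outer loop
vertex 2.627 -2.352 2.903
vertex 3.569 -2.766 2.944
vertex 2.754 -3.307 3.266
endloop
endfacet
facet normal -0.985 -0.071 0.158
outer loop
vertex 2.627 -2.352 2.903
vertex 2.754 -3.307 3.266
vertex 2.889 -1.56 4.895
endloop
endfacet
facet normal -0.985 -0.071 0.158
outer loop
vertex 2.889 -1.56 4.895
vertex 2.754 -3.307 3.266
vertex 3.016 -2.515 5.258
endloop
endfacet
facet normal 0.121 0.367 0.922
outer loop
vertex 2.889 -1.56 4.895
vertex 3.016 -2.515 5.258
vertex 3.831 -1.974 4.936
endloop
endfacet
facet normal -0.121 -0.366 -0.923
outer loop
vertex 2.754 -3.307 3.266
vertex 3.569 -2.766 2.944
vertex 3.696 -3.722 3.307
endloop
endfacet
facet normal -0.386 -0.839 0.384
outer loop
vertex 2.754 -3.307 3.266
vertex 3.696 -3.722 3.307
vertex 3.016 -2.515 5.258
endloop
endfacet
facet normal -0.385 -0.839 0.385
outer loop
vertex 3.016 -2.515 5.258
vertex 3.696 -3.722 3.307
vertex 3.958 -2.929 5.299
endloop
endfacet
facet normal 0.121 0.367 0.922
outer loop
vertex 3.016 -2.515 5.258
vertex 3.958 -2.929 5.299
vertex 3.831 -1.974 4.936
endloop
endfacet
facet normal -0.121 -0.366 -0.923
outer loop
vertex 3.696 -3.722 3.307
vertex 3.569 -2.766 2.944
vertex 4.511 -3.18 2.985
endloop
endfacet
facet normal 0.600 -0.767 0.227
outer loop
vertex 3.696 -3.722 3.307
vertex 4.511 -3.18 2.985
vertex 3.958 -2.929 5.299
endloop
endfacet
facet normal 0.599 -0.768 0.226
outer loop
vertex 3.958 -2.929 5.299
vertex 4.511 -3.18 2.985
vertex 4.773 -2.388 4.977
endloop
endfacet
facet normal 0.121 0.367 0.922
outer loop
vertex 3.958 -2.929 5.299
vertex 4.773 -2.388 4.977
vertex 3.831 -1.974 4.936
endloop
endfacet
facet normal -0.121 -0.367 -0.922
outer loop
vertex 4.511 -3.18 2.985
vertex 3.569 -2.766 2.944
vertex 4.384 -2.225 2.622
endloop
endfacet
facet normal 0.985 0.071 -0.158
outer loop
vertex 4.511 -3.18 2.985
vertex 4.384 -2.225 2.622
vertex 4.773 -2.388 4.977
endloop
endfacet
facet normal 0.985 0.071 -0.158
outer loop
vertex 4.773 -2.388 4.977
vertex 4.384 -2.225 2.622
vertex 4.646 -1.433 4.614
endloop
endfacet
facet normal 0.121 0.367 0.922
outer loop
vertex 4.773 -2.388 4.977
vertex 4.646 -1.433 4.614
vertex 3.831 -1.974 4.936
endloop
endfacet

endsolid


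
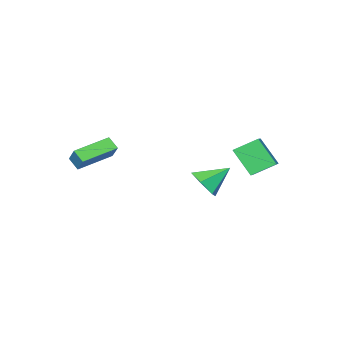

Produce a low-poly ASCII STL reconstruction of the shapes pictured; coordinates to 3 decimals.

solid 
facet normal -0.693 0.524 0.495
outer loop
vertex -3.674 2.179 -0.274
vertex -2.777 2.889 0.23
vertex -3.802 3.341 -1.682
endloop
endfacet
facet normal -0.717 -0.568 -0.403
outer loop
vertex -2.783 2.571 -2.41
vertex -3.674 2.179 -0.274
vertex -3.802 3.341 -1.682
endloop
endfacet
facet normal -0.693 0.524 0.495
outer loop
vertex -3.802 3.341 -1.682
vertex -2.777 2.889 0.23
vertex -2.905 4.051 -1.178
endloop
endfacet
facet normal -0.070 0.635 -0.770
outer loop
vertex -2.905 4.051 -1.178
vertex -2.783 2.571 -2.41
vertex -3.802 3.341 -1.682
endloop
endfacet
facet normal 0.070 -0.635 0.770
outer loop
vertex -3.674 2.179 -0.274
vertex -1.758 2.119 -0.498
vertex -2.777 2.889 0.23
endloop
endfacet
facet normal -0.717 -0.568 -0.403
outer loop
vertex -2.655 1.409 -1.002
vertex -3.674 2.179 -0.274
vertex -2.783 2.571 -2.41
endloop
endfacet
facet normal 0.070 -0.635 0.770
outer loop
vertex -2.655 1.409 -1.002
vertex -1.758 2.119 -0.498
vertex -3.674 2.179 -0.274
endloop
endfacet
facet normal 0.717 0.568 0.403
outer loop
vertex -2.777 2.889 0.23
vertex -1.758 2.119 -0.498
vertex -2.905 4.051 -1.178
endloop
endfacet
facet normal -0.070 0.635 -0.770
outer loop
vertex -1.886 3.281 -1.906
vertex -2.783 2.571 -2.41
vertex -2.905 4.051 -1.178
endloop
endfacet
facet normal 0.717 0.568 0.403
outer loop
vertex -2.905 4.051 -1.178
vertex -1.758 2.119 -0.498
vertex -1.886 3.281 -1.906
endloop
endfacet
facet normal 0.693 -0.524 -0.495
outer loop
vertex -1.886 3.281 -1.906
vertex -2.655 1.409 -1.002
vertex -2.783 2.571 -2.41
endloop
endfacet
facet normal 0.693 -0.524 -0.495
outer loop
vertex -1.758 2.119 -0.498
vertex -2.655 1.409 -1.002
vertex -1.886 3.281 -1.906
endloop
endfacet
facet normal -0.971 0.143 0.193
outer loop
vertex 1.37 -4.075 -1.27
vertex 1.663 -3.317 -0.36
vertex 1.359 -3.42 -1.812
endloop
endfacet
facet normal -0.239 -0.621 -0.746
outer loop
vertex 3.417 -3.723 -2.22
vertex 1.37 -4.075 -1.27
vertex 1.359 -3.42 -1.812
endloop
endfacet
facet normal -0.971 0.142 0.193
outer loop
vertex 1.359 -3.42 -1.812
vertex 1.663 -3.317 -0.36
vertex 1.651 -2.662 -0.901
endloop
endfacet
facet normal -0.013 0.771 -0.637
outer loop
vertex 1.651 -2.662 -0.901
vertex 3.417 -3.723 -2.22
vertex 1.359 -3.42 -1.812
endloop
endfacet
facet normal 0.013 -0.770 0.637
outer loop
vertex 1.37 -4.075 -1.27
vertex 3.721 -3.62 -0.768
vertex 1.663 -3.317 -0.36
endloop
endfacet
facet normal -0.240 -0.621 -0.746
outer loop
vertex 3.429 -4.378 -1.679
vertex 1.37 -4.075 -1.27
vertex 3.417 -3.723 -2.22
endloop
endfacet
facet normal 0.013 -0.771 0.637
outer loop
vertex 3.429 -4.378 -1.679
vertex 3.721 -3.62 -0.768
vertex 1.37 -4.075 -1.27
endloop
endfacet
facet normal 0.239 0.621 0.746
outer loop
vertex 1.663 -3.317 -0.36
vertex 3.721 -3.62 -0.768
vertex 1.651 -2.662 -0.901
endloop
endfacet
facet normal -0.013 0.770 -0.637
outer loop
vertex 3.71 -2.965 -1.31
vertex 3.417 -3.723 -2.22
vertex 1.651 -2.662 -0.901
endloop
endfacet
facet normal 0.240 0.621 0.746
outer loop
vertex 1.651 -2.662 -0.901
vertex 3.721 -3.62 -0.768
vertex 3.71 -2.965 -1.31
endloop
endfacet
facet normal 0.971 -0.142 -0.194
outer loop
vertex 3.71 -2.965 -1.31
vertex 3.429 -4.378 -1.679
vertex 3.417 -3.723 -2.22
endloop
endfacet
facet normal 0.971 -0.143 -0.192
outer loop
vertex 3.721 -3.62 -0.768
vertex 3.429 -4.378 -1.679
vertex 3.71 -2.965 -1.31
endloop
endfacet
facet normal 0.729 -0.369 -0.577
outer loop
vertex -0.781 0.164 -2.478
vertex -1.18 0.631 -3.28
vertex -0.491 1.103 -2.712
endloop
endfacet
facet normal 0.227 0.169 0.959
outer loop
vertex -0.781 0.164 -2.478
vertex -0.491 1.103 -2.712
vertex -2.44 1.269 -2.28
endloop
endfacet
facet normal 0.729 -0.369 -0.577
outer loop
vertex -0.491 1.103 -2.712
vertex -1.18 0.631 -3.28
vertex -0.89 1.57 -3.514
endloop
endfacet
facet normal 0.171 0.886 0.431
outer loop
vertex -0.491 1.103 -2.712
vertex -0.89 1.57 -3.514
vertex -2.44 1.269 -2.28
endloop
endfacet
facet normal 0.728 -0.369 -0.578
outer loop
vertex -0.89 1.57 -3.514
vertex -1.18 0.631 -3.28
vertex -1.579 1.098 -4.081
endloop
endfacet
facet normal -0.385 0.883 -0.268
outer loop
vertex -0.89 1.57 -3.514
vertex -1.579 1.098 -4.081
vertex -2.44 1.269 -2.28
endloop
endfacet
facet normal 0.728 -0.369 -0.578
outer loop
vertex -1.579 1.098 -4.081
vertex -1.18 0.631 -3.28
vertex -1.869 0.159 -3.847
endloop
endfacet
facet normal -0.884 0.164 -0.438
outer loop
vertex -1.579 1.098 -4.081
vertex -1.869 0.159 -3.847
vertex -2.44 1.269 -2.28
endloop
endfacet
facet normal 0.728 -0.369 -0.578
outer loop
vertex -1.869 0.159 -3.847
vertex -1.18 0.631 -3.28
vertex -1.47 -0.308 -3.046
endloop
endfacet
facet normal -0.828 -0.553 0.090
outer loop
vertex -1.869 0.159 -3.847
vertex -1.47 -0.308 -3.046
vertex -2.44 1.269 -2.28
endloop
endfacet
facet normal 0.729 -0.369 -0.577
outer loop
vertex -1.47 -0.308 -3.046
vertex -1.18 0.631 -3.28
vertex -0.781 0.164 -2.478
endloop
endfacet
facet normal -0.273 -0.551 0.789
outer loop
vertex -1.47 -0.308 -3.046
vertex -0.781 0.164 -2.478
vertex -2.44 1.269 -2.28
endloop
endfacet

endsolid


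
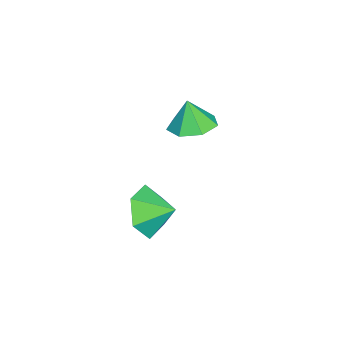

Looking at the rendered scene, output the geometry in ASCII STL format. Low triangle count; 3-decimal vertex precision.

solid 
facet normal -0.152 -0.892 -0.426
outer loop
vertex 3.017 -3.605 -0.437
vertex 2.338 -3.842 0.3
vertex 2.021 -3.376 -0.562
endloop
endfacet
facet normal 0.253 0.871 -0.420
outer loop
vertex 3.017 -3.605 -0.437
vertex 2.021 -3.376 -0.562
vertex 2.502 -2.878 0.76
endloop
endfacet
facet normal -0.152 -0.892 -0.426
outer loop
vertex 2.021 -3.376 -0.562
vertex 2.338 -3.842 0.3
vertex 1.342 -3.613 0.175
endloop
endfacet
facet normal -0.472 0.868 -0.155
outer loop
vertex 2.021 -3.376 -0.562
vertex 1.342 -3.613 0.175
vertex 2.502 -2.878 0.76
endloop
endfacet
facet normal -0.152 -0.892 -0.425
outer loop
vertex 1.342 -3.613 0.175
vertex 2.338 -3.842 0.3
vertex 1.659 -4.078 1.038
endloop
endfacet
facet normal -0.628 0.565 0.535
outer loop
vertex 1.342 -3.613 0.175
vertex 1.659 -4.078 1.038
vertex 2.502 -2.878 0.76
endloop
endfacet
facet normal -0.152 -0.892 -0.425
outer loop
vertex 1.659 -4.078 1.038
vertex 2.338 -3.842 0.3
vertex 2.655 -4.307 1.162
endloop
endfacet
facet normal -0.059 0.264 0.963
outer loop
vertex 1.659 -4.078 1.038
vertex 2.655 -4.307 1.162
vertex 2.502 -2.878 0.76
endloop
endfacet
facet normal -0.152 -0.892 -0.425
outer loop
vertex 2.655 -4.307 1.162
vertex 2.338 -3.842 0.3
vertex 3.334 -4.071 0.425
endloop
endfacet
facet normal 0.664 0.267 0.698
outer loop
vertex 2.655 -4.307 1.162
vertex 3.334 -4.071 0.425
vertex 2.502 -2.878 0.76
endloop
endfacet
facet normal -0.152 -0.892 -0.426
outer loop
vertex 3.334 -4.071 0.425
vertex 2.338 -3.842 0.3
vertex 3.017 -3.605 -0.437
endloop
endfacet
facet normal 0.821 0.571 0.007
outer loop
vertex 3.334 -4.071 0.425
vertex 3.017 -3.605 -0.437
vertex 2.502 -2.878 0.76
endloop
endfacet
facet normal 0.118 0.191 -0.974
outer loop
vertex -0.512 -2.683 2.017
vertex -1.234 -3.171 1.834
vertex -1.183 -2.3 2.011
endloop
endfacet
facet normal 0.326 0.584 0.744
outer loop
vertex -0.512 -2.683 2.017
vertex -1.183 -2.3 2.011
vertex -1.366 -3.389 2.946
endloop
endfacet
facet normal 0.116 0.191 -0.975
outer loop
vertex -1.183 -2.3 2.011
vertex -1.234 -3.171 1.834
vertex -1.892 -2.574 1.873
endloop
endfacet
facet normal -0.377 0.639 0.670
outer loop
vertex -1.183 -2.3 2.011
vertex -1.892 -2.574 1.873
vertex -1.366 -3.389 2.946
endloop
endfacet
facet normal 0.116 0.191 -0.975
outer loop
vertex -1.892 -2.574 1.873
vertex -1.234 -3.171 1.834
vertex -2.105 -3.297 1.706
endloop
endfacet
facet normal -0.847 0.131 0.515
outer loop
vertex -1.892 -2.574 1.873
vertex -2.105 -3.297 1.706
vertex -1.366 -3.389 2.946
endloop
endfacet
facet normal 0.116 0.192 -0.975
outer loop
vertex -2.105 -3.297 1.706
vertex -1.234 -3.171 1.834
vertex -1.662 -3.925 1.635
endloop
endfacet
facet normal -0.730 -0.559 0.393
outer loop
vertex -2.105 -3.297 1.706
vertex -1.662 -3.925 1.635
vertex -1.366 -3.389 2.946
endloop
endfacet
facet normal 0.117 0.191 -0.975
outer loop
vertex -1.662 -3.925 1.635
vertex -1.234 -3.171 1.834
vertex -0.896 -3.986 1.715
endloop
endfacet
facet normal -0.114 -0.910 0.398
outer loop
vertex -1.662 -3.925 1.635
vertex -0.896 -3.986 1.715
vertex -1.366 -3.389 2.946
endloop
endfacet
facet normal 0.117 0.191 -0.975
outer loop
vertex -0.896 -3.986 1.715
vertex -1.234 -3.171 1.834
vertex -0.384 -3.433 1.885
endloop
endfacet
facet normal 0.538 -0.659 0.525
outer loop
vertex -0.896 -3.986 1.715
vertex -0.384 -3.433 1.885
vertex -1.366 -3.389 2.946
endloop
endfacet
facet normal 0.118 0.192 -0.974
outer loop
vertex -0.384 -3.433 1.885
vertex -1.234 -3.171 1.834
vertex -0.512 -2.683 2.017
endloop
endfacet
facet normal 0.734 0.006 0.679
outer loop
vertex -0.384 -3.433 1.885
vertex -0.512 -2.683 2.017
vertex -1.366 -3.389 2.946
endloop
endfacet

endsolid


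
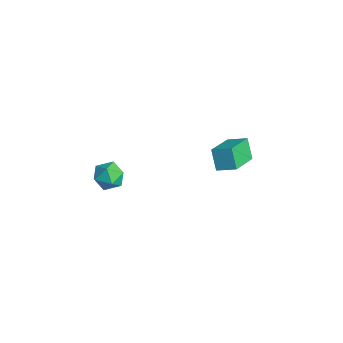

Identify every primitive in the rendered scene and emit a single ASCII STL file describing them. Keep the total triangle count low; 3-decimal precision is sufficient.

solid 
facet normal -0.564 0.730 -0.385
outer loop
vertex 1.669 2.421 -3.074
vertex 2.339 3.137 -2.698
vertex 2.303 2.368 -4.104
endloop
endfacet
facet normal -0.638 -0.682 -0.358
outer loop
vertex 3.421 0.923 -3.342
vertex 1.669 2.421 -3.074
vertex 2.303 2.368 -4.104
endloop
endfacet
facet normal -0.566 0.729 -0.384
outer loop
vertex 2.303 2.368 -4.104
vertex 2.339 3.137 -2.698
vertex 2.972 3.085 -3.728
endloop
endfacet
facet normal 0.524 -0.043 -0.851
outer loop
vertex 2.972 3.085 -3.728
vertex 3.421 0.923 -3.342
vertex 2.303 2.368 -4.104
endloop
endfacet
facet normal -0.524 0.043 0.851
outer loop
vertex 1.669 2.421 -3.074
vertex 3.457 1.692 -1.936
vertex 2.339 3.137 -2.698
endloop
endfacet
facet normal -0.638 -0.682 -0.358
outer loop
vertex 2.788 0.975 -2.312
vertex 1.669 2.421 -3.074
vertex 3.421 0.923 -3.342
endloop
endfacet
facet normal -0.524 0.043 0.851
outer loop
vertex 2.788 0.975 -2.312
vertex 3.457 1.692 -1.936
vertex 1.669 2.421 -3.074
endloop
endfacet
facet normal 0.638 0.682 0.358
outer loop
vertex 2.339 3.137 -2.698
vertex 3.457 1.692 -1.936
vertex 2.972 3.085 -3.728
endloop
endfacet
facet normal 0.524 -0.043 -0.851
outer loop
vertex 4.091 1.639 -2.966
vertex 3.421 0.923 -3.342
vertex 2.972 3.085 -3.728
endloop
endfacet
facet normal 0.638 0.682 0.358
outer loop
vertex 2.972 3.085 -3.728
vertex 3.457 1.692 -1.936
vertex 4.091 1.639 -2.966
endloop
endfacet
facet normal 0.565 -0.730 0.384
outer loop
vertex 4.091 1.639 -2.966
vertex 2.788 0.975 -2.312
vertex 3.421 0.923 -3.342
endloop
endfacet
facet normal 0.565 -0.729 0.385
outer loop
vertex 3.457 1.692 -1.936
vertex 2.788 0.975 -2.312
vertex 4.091 1.639 -2.966
endloop
endfacet
facet normal -0.913 -0.404 -0.047
outer loop
vertex 1.184 -3.771 -3.096
vertex 1.525 -4.514 -3.335
vertex 1.408 -4.345 -2.509
endloop
endfacet
facet normal -0.888 0.110 0.446
outer loop
vertex 1.184 -3.771 -3.096
vertex 1.408 -4.345 -2.509
vertex 1.574 -3.52 -2.382
endloop
endfacet
facet normal -0.688 0.715 0.124
outer loop
vertex 1.184 -3.771 -3.096
vertex 1.574 -3.52 -2.382
vertex 1.794 -3.178 -3.131
endloop
endfacet
facet normal -0.590 0.574 -0.568
outer loop
vertex 1.184 -3.771 -3.096
vertex 1.794 -3.178 -3.131
vertex 1.763 -3.793 -3.72
endloop
endfacet
facet normal -0.730 -0.118 -0.673
outer loop
vertex 1.184 -3.771 -3.096
vertex 1.763 -3.793 -3.72
vertex 1.525 -4.514 -3.335
endloop
endfacet
facet normal -0.384 -0.065 0.921
outer loop
vertex 1.574 -3.52 -2.382
vertex 1.408 -4.345 -2.509
vertex 2.157 -4.107 -2.18
endloop
endfacet
facet normal -0.426 -0.896 0.123
outer loop
vertex 1.408 -4.345 -2.509
vertex 1.525 -4.514 -3.335
vertex 2.126 -4.722 -2.769
endloop
endfacet
facet normal -0.128 -0.434 -0.892
outer loop
vertex 1.525 -4.514 -3.335
vertex 1.763 -3.793 -3.72
vertex 2.346 -4.38 -3.518
endloop
endfacet
facet normal 0.099 0.686 -0.721
outer loop
vertex 1.763 -3.793 -3.72
vertex 1.794 -3.178 -3.131
vertex 2.512 -3.555 -3.391
endloop
endfacet
facet normal -0.060 0.915 0.400
outer loop
vertex 1.794 -3.178 -3.131
vertex 1.574 -3.52 -2.382
vertex 2.395 -3.386 -2.565
endloop
endfacet
facet normal 0.590 -0.574 0.568
outer loop
vertex 2.736 -4.129 -2.804
vertex 2.157 -4.107 -2.18
vertex 2.126 -4.722 -2.769
endloop
endfacet
facet normal 0.688 -0.715 -0.124
outer loop
vertex 2.736 -4.129 -2.804
vertex 2.126 -4.722 -2.769
vertex 2.346 -4.38 -3.518
endloop
endfacet
facet normal 0.888 -0.110 -0.446
outer loop
vertex 2.736 -4.129 -2.804
vertex 2.346 -4.38 -3.518
vertex 2.512 -3.555 -3.391
endloop
endfacet
facet normal 0.913 0.404 0.047
outer loop
vertex 2.736 -4.129 -2.804
vertex 2.512 -3.555 -3.391
vertex 2.395 -3.386 -2.565
endloop
endfacet
facet normal 0.730 0.118 0.673
outer loop
vertex 2.736 -4.129 -2.804
vertex 2.395 -3.386 -2.565
vertex 2.157 -4.107 -2.18
endloop
endfacet
facet normal -0.099 -0.686 0.721
outer loop
vertex 2.126 -4.722 -2.769
vertex 2.157 -4.107 -2.18
vertex 1.408 -4.345 -2.509
endloop
endfacet
facet normal 0.060 -0.915 -0.400
outer loop
vertex 2.346 -4.38 -3.518
vertex 2.126 -4.722 -2.769
vertex 1.525 -4.514 -3.335
endloop
endfacet
facet normal 0.384 0.065 -0.921
outer loop
vertex 2.512 -3.555 -3.391
vertex 2.346 -4.38 -3.518
vertex 1.763 -3.793 -3.72
endloop
endfacet
facet normal 0.426 0.896 -0.123
outer loop
vertex 2.395 -3.386 -2.565
vertex 2.512 -3.555 -3.391
vertex 1.794 -3.178 -3.131
endloop
endfacet
facet normal 0.128 0.434 0.892
outer loop
vertex 2.157 -4.107 -2.18
vertex 2.395 -3.386 -2.565
vertex 1.574 -3.52 -2.382
endloop
endfacet

endsolid


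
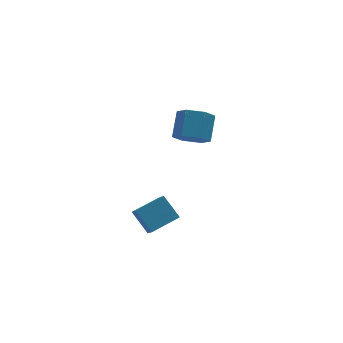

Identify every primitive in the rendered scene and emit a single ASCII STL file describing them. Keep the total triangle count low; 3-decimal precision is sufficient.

solid 
facet normal -0.406 -0.641 -0.651
outer loop
vertex 0.693 1.083 2.607
vertex -0.139 1.536 2.679
vertex 0.492 1.804 2.022
endloop
endfacet
facet normal 0.889 -0.112 -0.444
outer loop
vertex 0.693 1.083 2.607
vertex 0.492 1.804 2.022
vertex 1.331 2.09 3.629
endloop
endfacet
facet normal 0.889 -0.113 -0.444
outer loop
vertex 1.331 2.09 3.629
vertex 0.492 1.804 2.022
vertex 1.13 2.811 3.043
endloop
endfacet
facet normal 0.406 0.642 0.650
outer loop
vertex 1.331 2.09 3.629
vertex 1.13 2.811 3.043
vertex 0.499 2.544 3.701
endloop
endfacet
facet normal -0.406 -0.641 -0.651
outer loop
vertex 0.492 1.804 2.022
vertex -0.139 1.536 2.679
vertex -0.339 2.257 2.094
endloop
endfacet
facet normal 0.262 0.600 -0.756
outer loop
vertex 0.492 1.804 2.022
vertex -0.339 2.257 2.094
vertex 1.13 2.811 3.043
endloop
endfacet
facet normal 0.262 0.601 -0.756
outer loop
vertex 1.13 2.811 3.043
vertex -0.339 2.257 2.094
vertex 0.298 3.264 3.115
endloop
endfacet
facet normal 0.406 0.642 0.650
outer loop
vertex 1.13 2.811 3.043
vertex 0.298 3.264 3.115
vertex 0.499 2.544 3.701
endloop
endfacet
facet normal -0.406 -0.641 -0.651
outer loop
vertex -0.339 2.257 2.094
vertex -0.139 1.536 2.679
vertex -0.971 1.99 2.751
endloop
endfacet
facet normal -0.627 0.714 -0.313
outer loop
vertex -0.339 2.257 2.094
vertex -0.971 1.99 2.751
vertex 0.298 3.264 3.115
endloop
endfacet
facet normal -0.627 0.714 -0.312
outer loop
vertex 0.298 3.264 3.115
vertex -0.971 1.99 2.751
vertex -0.333 2.997 3.773
endloop
endfacet
facet normal 0.406 0.642 0.650
outer loop
vertex 0.298 3.264 3.115
vertex -0.333 2.997 3.773
vertex 0.499 2.544 3.701
endloop
endfacet
facet normal -0.406 -0.642 -0.650
outer loop
vertex -0.971 1.99 2.751
vertex -0.139 1.536 2.679
vertex -0.77 1.269 3.337
endloop
endfacet
facet normal -0.889 0.113 0.444
outer loop
vertex -0.971 1.99 2.751
vertex -0.77 1.269 3.337
vertex -0.333 2.997 3.773
endloop
endfacet
facet normal -0.889 0.113 0.444
outer loop
vertex -0.333 2.997 3.773
vertex -0.77 1.269 3.337
vertex -0.132 2.276 4.358
endloop
endfacet
facet normal 0.406 0.641 0.651
outer loop
vertex -0.333 2.997 3.773
vertex -0.132 2.276 4.358
vertex 0.499 2.544 3.701
endloop
endfacet
facet normal -0.406 -0.642 -0.650
outer loop
vertex -0.77 1.269 3.337
vertex -0.139 1.536 2.679
vertex 0.062 0.816 3.265
endloop
endfacet
facet normal -0.262 -0.600 0.756
outer loop
vertex -0.77 1.269 3.337
vertex 0.062 0.816 3.265
vertex -0.132 2.276 4.358
endloop
endfacet
facet normal -0.262 -0.600 0.756
outer loop
vertex -0.132 2.276 4.358
vertex 0.062 0.816 3.265
vertex 0.699 1.823 4.286
endloop
endfacet
facet normal 0.406 0.641 0.651
outer loop
vertex -0.132 2.276 4.358
vertex 0.699 1.823 4.286
vertex 0.499 2.544 3.701
endloop
endfacet
facet normal -0.406 -0.642 -0.650
outer loop
vertex 0.062 0.816 3.265
vertex -0.139 1.536 2.679
vertex 0.693 1.083 2.607
endloop
endfacet
facet normal 0.627 -0.713 0.312
outer loop
vertex 0.062 0.816 3.265
vertex 0.693 1.083 2.607
vertex 0.699 1.823 4.286
endloop
endfacet
facet normal 0.626 -0.714 0.312
outer loop
vertex 0.699 1.823 4.286
vertex 0.693 1.083 2.607
vertex 1.331 2.09 3.629
endloop
endfacet
facet normal 0.406 0.641 0.651
outer loop
vertex 0.699 1.823 4.286
vertex 1.331 2.09 3.629
vertex 0.499 2.544 3.701
endloop
endfacet
facet normal -0.948 -0.153 -0.280
outer loop
vertex -4.939 -3.759 2.975
vertex -4.834 -2.931 2.168
vertex -4.516 -4.703 2.061
endloop
endfacet
facet normal -0.091 -0.714 0.695
outer loop
vertex -3.066 -4.469 2.492
vertex -4.939 -3.759 2.975
vertex -4.516 -4.703 2.061
endloop
endfacet
facet normal -0.947 -0.153 -0.282
outer loop
vertex -4.516 -4.703 2.061
vertex -4.834 -2.931 2.168
vertex -4.41 -3.875 1.255
endloop
endfacet
facet normal 0.307 -0.684 -0.662
outer loop
vertex -4.41 -3.875 1.255
vertex -3.066 -4.469 2.492
vertex -4.516 -4.703 2.061
endloop
endfacet
facet normal -0.307 0.684 0.662
outer loop
vertex -4.939 -3.759 2.975
vertex -3.384 -2.697 2.599
vertex -4.834 -2.931 2.168
endloop
endfacet
facet normal -0.091 -0.713 0.695
outer loop
vertex -3.49 -3.525 3.405
vertex -4.939 -3.759 2.975
vertex -3.066 -4.469 2.492
endloop
endfacet
facet normal -0.307 0.684 0.662
outer loop
vertex -3.49 -3.525 3.405
vertex -3.384 -2.697 2.599
vertex -4.939 -3.759 2.975
endloop
endfacet
facet normal 0.091 0.713 -0.695
outer loop
vertex -4.834 -2.931 2.168
vertex -3.384 -2.697 2.599
vertex -4.41 -3.875 1.255
endloop
endfacet
facet normal 0.307 -0.684 -0.662
outer loop
vertex -2.961 -3.641 1.685
vertex -3.066 -4.469 2.492
vertex -4.41 -3.875 1.255
endloop
endfacet
facet normal 0.091 0.713 -0.695
outer loop
vertex -4.41 -3.875 1.255
vertex -3.384 -2.697 2.599
vertex -2.961 -3.641 1.685
endloop
endfacet
facet normal 0.947 0.154 0.281
outer loop
vertex -2.961 -3.641 1.685
vertex -3.49 -3.525 3.405
vertex -3.066 -4.469 2.492
endloop
endfacet
facet normal 0.947 0.152 0.281
outer loop
vertex -3.384 -2.697 2.599
vertex -3.49 -3.525 3.405
vertex -2.961 -3.641 1.685
endloop
endfacet

endsolid


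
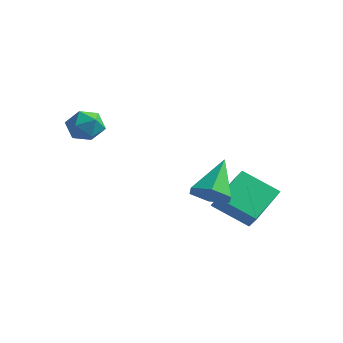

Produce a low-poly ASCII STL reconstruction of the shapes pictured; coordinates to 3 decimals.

solid 
facet normal 0.199 -0.653 -0.731
outer loop
vertex 3.362 1.858 -1.363
vertex 2.969 1.188 -0.871
vertex 2.462 1.687 -1.455
endloop
endfacet
facet normal -0.139 0.924 -0.356
outer loop
vertex 3.362 1.858 -1.363
vertex 2.462 1.687 -1.455
vertex 2.571 2.492 0.591
endloop
endfacet
facet normal 0.199 -0.653 -0.731
outer loop
vertex 2.462 1.687 -1.455
vertex 2.969 1.188 -0.871
vertex 2.069 1.016 -0.963
endloop
endfacet
facet normal -0.893 0.433 -0.123
outer loop
vertex 2.462 1.687 -1.455
vertex 2.069 1.016 -0.963
vertex 2.571 2.492 0.591
endloop
endfacet
facet normal 0.199 -0.652 -0.731
outer loop
vertex 2.069 1.016 -0.963
vertex 2.969 1.188 -0.871
vertex 2.576 0.517 -0.38
endloop
endfacet
facet normal -0.826 -0.250 0.505
outer loop
vertex 2.069 1.016 -0.963
vertex 2.576 0.517 -0.38
vertex 2.571 2.492 0.591
endloop
endfacet
facet normal 0.199 -0.652 -0.732
outer loop
vertex 2.576 0.517 -0.38
vertex 2.969 1.188 -0.871
vertex 3.475 0.688 -0.288
endloop
endfacet
facet normal -0.008 -0.441 0.897
outer loop
vertex 2.576 0.517 -0.38
vertex 3.475 0.688 -0.288
vertex 2.571 2.492 0.591
endloop
endfacet
facet normal 0.198 -0.652 -0.732
outer loop
vertex 3.475 0.688 -0.288
vertex 2.969 1.188 -0.871
vertex 3.868 1.359 -0.78
endloop
endfacet
facet normal 0.746 0.050 0.664
outer loop
vertex 3.475 0.688 -0.288
vertex 3.868 1.359 -0.78
vertex 2.571 2.492 0.591
endloop
endfacet
facet normal 0.198 -0.653 -0.731
outer loop
vertex 3.868 1.359 -0.78
vertex 2.969 1.188 -0.871
vertex 3.362 1.858 -1.363
endloop
endfacet
facet normal 0.680 0.733 0.037
outer loop
vertex 3.868 1.359 -0.78
vertex 3.362 1.858 -1.363
vertex 2.571 2.492 0.591
endloop
endfacet
facet normal -0.722 -0.195 0.663
outer loop
vertex -2.346 -0.519 2.62
vertex -2.303 -1.347 2.424
vertex -1.816 -1.031 3.047
endloop
endfacet
facet normal -0.338 0.371 0.865
outer loop
vertex -2.346 -0.519 2.62
vertex -1.816 -1.031 3.047
vertex -1.561 -0.253 2.813
endloop
endfacet
facet normal -0.376 0.860 0.346
outer loop
vertex -2.346 -0.519 2.62
vertex -1.561 -0.253 2.813
vertex -1.89 -0.088 2.045
endloop
endfacet
facet normal -0.784 0.595 -0.176
outer loop
vertex -2.346 -0.519 2.62
vertex -1.89 -0.088 2.045
vertex -2.349 -0.764 1.805
endloop
endfacet
facet normal -0.998 -0.057 0.021
outer loop
vertex -2.346 -0.519 2.62
vertex -2.349 -0.764 1.805
vertex -2.303 -1.347 2.424
endloop
endfacet
facet normal 0.343 0.166 0.925
outer loop
vertex -1.561 -0.253 2.813
vertex -1.816 -1.031 3.047
vertex -1.031 -0.916 2.735
endloop
endfacet
facet normal -0.279 -0.751 0.599
outer loop
vertex -1.816 -1.031 3.047
vertex -2.303 -1.347 2.424
vertex -1.49 -1.592 2.495
endloop
endfacet
facet normal -0.725 -0.527 -0.443
outer loop
vertex -2.303 -1.347 2.424
vertex -2.349 -0.764 1.805
vertex -1.819 -1.427 1.727
endloop
endfacet
facet normal -0.379 0.527 -0.760
outer loop
vertex -2.349 -0.764 1.805
vertex -1.89 -0.088 2.045
vertex -1.564 -0.649 1.493
endloop
endfacet
facet normal 0.281 0.956 0.085
outer loop
vertex -1.89 -0.088 2.045
vertex -1.561 -0.253 2.813
vertex -1.077 -0.333 2.116
endloop
endfacet
facet normal 0.784 -0.595 0.176
outer loop
vertex -1.034 -1.161 1.92
vertex -1.031 -0.916 2.735
vertex -1.49 -1.592 2.495
endloop
endfacet
facet normal 0.376 -0.860 -0.346
outer loop
vertex -1.034 -1.161 1.92
vertex -1.49 -1.592 2.495
vertex -1.819 -1.427 1.727
endloop
endfacet
facet normal 0.338 -0.371 -0.865
outer loop
vertex -1.034 -1.161 1.92
vertex -1.819 -1.427 1.727
vertex -1.564 -0.649 1.493
endloop
endfacet
facet normal 0.722 0.195 -0.663
outer loop
vertex -1.034 -1.161 1.92
vertex -1.564 -0.649 1.493
vertex -1.077 -0.333 2.116
endloop
endfacet
facet normal 0.998 0.057 -0.021
outer loop
vertex -1.034 -1.161 1.92
vertex -1.077 -0.333 2.116
vertex -1.031 -0.916 2.735
endloop
endfacet
facet normal 0.379 -0.527 0.760
outer loop
vertex -1.49 -1.592 2.495
vertex -1.031 -0.916 2.735
vertex -1.816 -1.031 3.047
endloop
endfacet
facet normal -0.281 -0.956 -0.085
outer loop
vertex -1.819 -1.427 1.727
vertex -1.49 -1.592 2.495
vertex -2.303 -1.347 2.424
endloop
endfacet
facet normal -0.343 -0.166 -0.925
outer loop
vertex -1.564 -0.649 1.493
vertex -1.819 -1.427 1.727
vertex -2.349 -0.764 1.805
endloop
endfacet
facet normal 0.279 0.751 -0.599
outer loop
vertex -1.077 -0.333 2.116
vertex -1.564 -0.649 1.493
vertex -1.89 -0.088 2.045
endloop
endfacet
facet normal 0.725 0.527 0.443
outer loop
vertex -1.031 -0.916 2.735
vertex -1.077 -0.333 2.116
vertex -1.561 -0.253 2.813
endloop
endfacet
facet normal -0.661 0.332 -0.673
outer loop
vertex 1.62 4.25 -1.129
vertex 2.992 4.975 -2.118
vertex 1.787 2.588 -2.114
endloop
endfacet
facet normal -0.745 -0.394 0.538
outer loop
vertex 2.428 2.265 -1.462
vertex 1.62 4.25 -1.129
vertex 1.787 2.588 -2.114
endloop
endfacet
facet normal -0.661 0.333 -0.673
outer loop
vertex 1.787 2.588 -2.114
vertex 2.992 4.975 -2.118
vertex 3.159 3.312 -3.104
endloop
endfacet
facet normal 0.085 -0.857 -0.508
outer loop
vertex 3.159 3.312 -3.104
vertex 2.428 2.265 -1.462
vertex 1.787 2.588 -2.114
endloop
endfacet
facet normal -0.086 0.857 0.509
outer loop
vertex 1.62 4.25 -1.129
vertex 3.633 4.652 -1.466
vertex 2.992 4.975 -2.118
endloop
endfacet
facet normal -0.746 -0.394 0.538
outer loop
vertex 2.261 3.928 -0.476
vertex 1.62 4.25 -1.129
vertex 2.428 2.265 -1.462
endloop
endfacet
facet normal -0.086 0.857 0.507
outer loop
vertex 2.261 3.928 -0.476
vertex 3.633 4.652 -1.466
vertex 1.62 4.25 -1.129
endloop
endfacet
facet normal 0.745 0.394 -0.538
outer loop
vertex 2.992 4.975 -2.118
vertex 3.633 4.652 -1.466
vertex 3.159 3.312 -3.104
endloop
endfacet
facet normal 0.087 -0.857 -0.508
outer loop
vertex 3.8 2.99 -2.451
vertex 2.428 2.265 -1.462
vertex 3.159 3.312 -3.104
endloop
endfacet
facet normal 0.746 0.394 -0.538
outer loop
vertex 3.159 3.312 -3.104
vertex 3.633 4.652 -1.466
vertex 3.8 2.99 -2.451
endloop
endfacet
facet normal 0.661 -0.333 0.673
outer loop
vertex 3.8 2.99 -2.451
vertex 2.261 3.928 -0.476
vertex 2.428 2.265 -1.462
endloop
endfacet
facet normal 0.661 -0.332 0.673
outer loop
vertex 3.633 4.652 -1.466
vertex 2.261 3.928 -0.476
vertex 3.8 2.99 -2.451
endloop
endfacet

endsolid
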